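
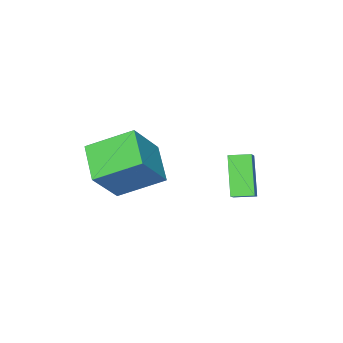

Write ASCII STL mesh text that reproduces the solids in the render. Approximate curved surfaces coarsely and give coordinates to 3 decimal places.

solid 
facet normal -0.408 -0.445 0.797
outer loop
vertex -0.557 1.469 2.26
vertex -1.151 2.19 2.359
vertex -1.479 0.823 1.428
endloop
endfacet
facet normal 0.633 -0.767 -0.106
outer loop
vertex -0.669 1.71 -0.159
vertex -0.557 1.469 2.26
vertex -1.479 0.823 1.428
endloop
endfacet
facet normal -0.408 -0.445 0.797
outer loop
vertex -1.479 0.823 1.428
vertex -1.151 2.19 2.359
vertex -2.074 1.545 1.527
endloop
endfacet
facet normal -0.659 -0.461 -0.594
outer loop
vertex -2.074 1.545 1.527
vertex -0.669 1.71 -0.159
vertex -1.479 0.823 1.428
endloop
endfacet
facet normal 0.659 0.461 0.594
outer loop
vertex -0.557 1.469 2.26
vertex -0.341 3.077 0.772
vertex -1.151 2.19 2.359
endloop
endfacet
facet normal 0.632 -0.768 -0.106
outer loop
vertex 0.254 2.355 0.673
vertex -0.557 1.469 2.26
vertex -0.669 1.71 -0.159
endloop
endfacet
facet normal 0.659 0.461 0.594
outer loop
vertex 0.254 2.355 0.673
vertex -0.341 3.077 0.772
vertex -0.557 1.469 2.26
endloop
endfacet
facet normal -0.632 0.768 0.106
outer loop
vertex -1.151 2.19 2.359
vertex -0.341 3.077 0.772
vertex -2.074 1.545 1.527
endloop
endfacet
facet normal -0.659 -0.461 -0.594
outer loop
vertex -1.263 2.431 -0.06
vertex -0.669 1.71 -0.159
vertex -2.074 1.545 1.527
endloop
endfacet
facet normal -0.633 0.767 0.105
outer loop
vertex -2.074 1.545 1.527
vertex -0.341 3.077 0.772
vertex -1.263 2.431 -0.06
endloop
endfacet
facet normal 0.408 0.445 -0.797
outer loop
vertex -1.263 2.431 -0.06
vertex 0.254 2.355 0.673
vertex -0.669 1.71 -0.159
endloop
endfacet
facet normal 0.408 0.445 -0.797
outer loop
vertex -0.341 3.077 0.772
vertex 0.254 2.355 0.673
vertex -1.263 2.431 -0.06
endloop
endfacet
facet normal -0.639 -0.021 -0.769
outer loop
vertex 0.873 -0.913 2.348
vertex 1.823 0.443 1.522
vertex 2.118 -2.388 1.355
endloop
endfacet
facet normal -0.513 -0.733 0.446
outer loop
vertex 3.497 -2.343 3.018
vertex 0.873 -0.913 2.348
vertex 2.118 -2.388 1.355
endloop
endfacet
facet normal -0.638 -0.021 -0.770
outer loop
vertex 2.118 -2.388 1.355
vertex 1.823 0.443 1.522
vertex 3.068 -1.032 0.53
endloop
endfacet
facet normal 0.573 -0.680 -0.457
outer loop
vertex 3.068 -1.032 0.53
vertex 3.497 -2.343 3.018
vertex 2.118 -2.388 1.355
endloop
endfacet
facet normal -0.573 0.680 0.457
outer loop
vertex 0.873 -0.913 2.348
vertex 3.202 0.488 3.185
vertex 1.823 0.443 1.522
endloop
endfacet
facet normal -0.513 -0.733 0.446
outer loop
vertex 2.252 -0.868 4.01
vertex 0.873 -0.913 2.348
vertex 3.497 -2.343 3.018
endloop
endfacet
facet normal -0.573 0.680 0.457
outer loop
vertex 2.252 -0.868 4.01
vertex 3.202 0.488 3.185
vertex 0.873 -0.913 2.348
endloop
endfacet
facet normal 0.514 0.733 -0.446
outer loop
vertex 1.823 0.443 1.522
vertex 3.202 0.488 3.185
vertex 3.068 -1.032 0.53
endloop
endfacet
facet normal 0.573 -0.680 -0.457
outer loop
vertex 4.447 -0.987 2.192
vertex 3.497 -2.343 3.018
vertex 3.068 -1.032 0.53
endloop
endfacet
facet normal 0.513 0.733 -0.446
outer loop
vertex 3.068 -1.032 0.53
vertex 3.202 0.488 3.185
vertex 4.447 -0.987 2.192
endloop
endfacet
facet normal 0.638 0.021 0.769
outer loop
vertex 4.447 -0.987 2.192
vertex 2.252 -0.868 4.01
vertex 3.497 -2.343 3.018
endloop
endfacet
facet normal 0.638 0.021 0.769
outer loop
vertex 3.202 0.488 3.185
vertex 2.252 -0.868 4.01
vertex 4.447 -0.987 2.192
endloop
endfacet

endsolid


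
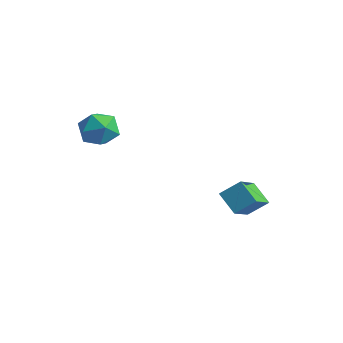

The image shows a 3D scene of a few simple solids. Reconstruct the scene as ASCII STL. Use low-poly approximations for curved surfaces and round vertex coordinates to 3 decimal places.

solid 
facet normal -0.801 0.046 0.597
outer loop
vertex 3.067 1.347 -0.842
vertex 2.529 2.612 -1.66
vertex 2.526 0.682 -1.516
endloop
endfacet
facet normal 0.336 -0.791 0.511
outer loop
vertex 3.471 0.628 -2.22
vertex 3.067 1.347 -0.842
vertex 2.526 0.682 -1.516
endloop
endfacet
facet normal -0.800 0.046 0.598
outer loop
vertex 2.526 0.682 -1.516
vertex 2.529 2.612 -1.66
vertex 1.988 1.947 -2.333
endloop
endfacet
facet normal -0.495 -0.610 -0.618
outer loop
vertex 1.988 1.947 -2.333
vertex 3.471 0.628 -2.22
vertex 2.526 0.682 -1.516
endloop
endfacet
facet normal 0.495 0.610 0.618
outer loop
vertex 3.067 1.347 -0.842
vertex 3.474 2.558 -2.364
vertex 2.529 2.612 -1.66
endloop
endfacet
facet normal 0.336 -0.791 0.511
outer loop
vertex 4.012 1.293 -1.547
vertex 3.067 1.347 -0.842
vertex 3.471 0.628 -2.22
endloop
endfacet
facet normal 0.496 0.610 0.618
outer loop
vertex 4.012 1.293 -1.547
vertex 3.474 2.558 -2.364
vertex 3.067 1.347 -0.842
endloop
endfacet
facet normal -0.336 0.791 -0.512
outer loop
vertex 2.529 2.612 -1.66
vertex 3.474 2.558 -2.364
vertex 1.988 1.947 -2.333
endloop
endfacet
facet normal -0.496 -0.610 -0.618
outer loop
vertex 2.933 1.893 -3.038
vertex 3.471 0.628 -2.22
vertex 1.988 1.947 -2.333
endloop
endfacet
facet normal -0.336 0.791 -0.511
outer loop
vertex 1.988 1.947 -2.333
vertex 3.474 2.558 -2.364
vertex 2.933 1.893 -3.038
endloop
endfacet
facet normal 0.800 -0.046 -0.598
outer loop
vertex 2.933 1.893 -3.038
vertex 4.012 1.293 -1.547
vertex 3.471 0.628 -2.22
endloop
endfacet
facet normal 0.800 -0.046 -0.598
outer loop
vertex 3.474 2.558 -2.364
vertex 4.012 1.293 -1.547
vertex 2.933 1.893 -3.038
endloop
endfacet
facet normal -0.706 -0.118 0.698
outer loop
vertex -0.883 -2.692 2.876
vertex -1.015 -3.564 2.595
vertex -0.393 -3.38 3.255
endloop
endfacet
facet normal -0.211 0.352 0.912
outer loop
vertex -0.883 -2.692 2.876
vertex -0.393 -3.38 3.255
vertex 0.021 -2.58 3.042
endloop
endfacet
facet normal -0.189 0.881 0.433
outer loop
vertex -0.883 -2.692 2.876
vertex 0.021 -2.58 3.042
vertex -0.346 -2.27 2.251
endloop
endfacet
facet normal -0.669 0.739 -0.076
outer loop
vertex -0.883 -2.692 2.876
vertex -0.346 -2.27 2.251
vertex -0.986 -2.878 1.975
endloop
endfacet
facet normal -0.989 0.121 0.088
outer loop
vertex -0.883 -2.692 2.876
vertex -0.986 -2.878 1.975
vertex -1.015 -3.564 2.595
endloop
endfacet
facet normal 0.421 0.023 0.907
outer loop
vertex 0.021 -2.58 3.042
vertex -0.393 -3.38 3.255
vertex 0.446 -3.382 2.865
endloop
endfacet
facet normal -0.378 -0.736 0.561
outer loop
vertex -0.393 -3.38 3.255
vertex -1.015 -3.564 2.595
vertex -0.194 -3.99 2.589
endloop
endfacet
facet normal -0.835 -0.349 -0.425
outer loop
vertex -1.015 -3.564 2.595
vertex -0.986 -2.878 1.975
vertex -0.561 -3.68 1.798
endloop
endfacet
facet normal -0.319 0.649 -0.690
outer loop
vertex -0.986 -2.878 1.975
vertex -0.346 -2.27 2.251
vertex -0.147 -2.88 1.585
endloop
endfacet
facet normal 0.457 0.879 0.132
outer loop
vertex -0.346 -2.27 2.251
vertex 0.021 -2.58 3.042
vertex 0.475 -2.696 2.245
endloop
endfacet
facet normal 0.669 -0.739 0.076
outer loop
vertex 0.343 -3.568 1.964
vertex 0.446 -3.382 2.865
vertex -0.194 -3.99 2.589
endloop
endfacet
facet normal 0.189 -0.881 -0.433
outer loop
vertex 0.343 -3.568 1.964
vertex -0.194 -3.99 2.589
vertex -0.561 -3.68 1.798
endloop
endfacet
facet normal 0.211 -0.352 -0.912
outer loop
vertex 0.343 -3.568 1.964
vertex -0.561 -3.68 1.798
vertex -0.147 -2.88 1.585
endloop
endfacet
facet normal 0.706 0.118 -0.698
outer loop
vertex 0.343 -3.568 1.964
vertex -0.147 -2.88 1.585
vertex 0.475 -2.696 2.245
endloop
endfacet
facet normal 0.989 -0.121 -0.088
outer loop
vertex 0.343 -3.568 1.964
vertex 0.475 -2.696 2.245
vertex 0.446 -3.382 2.865
endloop
endfacet
facet normal 0.319 -0.649 0.690
outer loop
vertex -0.194 -3.99 2.589
vertex 0.446 -3.382 2.865
vertex -0.393 -3.38 3.255
endloop
endfacet
facet normal -0.457 -0.879 -0.132
outer loop
vertex -0.561 -3.68 1.798
vertex -0.194 -3.99 2.589
vertex -1.015 -3.564 2.595
endloop
endfacet
facet normal -0.421 -0.023 -0.907
outer loop
vertex -0.147 -2.88 1.585
vertex -0.561 -3.68 1.798
vertex -0.986 -2.878 1.975
endloop
endfacet
facet normal 0.378 0.736 -0.561
outer loop
vertex 0.475 -2.696 2.245
vertex -0.147 -2.88 1.585
vertex -0.346 -2.27 2.251
endloop
endfacet
facet normal 0.835 0.349 0.425
outer loop
vertex 0.446 -3.382 2.865
vertex 0.475 -2.696 2.245
vertex 0.021 -2.58 3.042
endloop
endfacet

endsolid


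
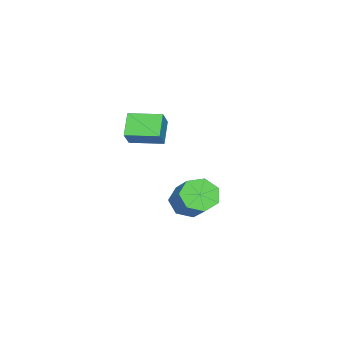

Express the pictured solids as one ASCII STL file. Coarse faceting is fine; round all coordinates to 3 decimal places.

solid 
facet normal -0.620 -0.513 -0.594
outer loop
vertex -0.564 -0.984 -3.355
vertex -1.044 -0.246 -3.491
vertex -0.348 -0.549 -3.956
endloop
endfacet
facet normal 0.733 -0.648 -0.206
outer loop
vertex -0.564 -0.984 -3.355
vertex -0.348 -0.549 -3.956
vertex 0.564 -0.051 -2.274
endloop
endfacet
facet normal 0.733 -0.648 -0.206
outer loop
vertex 0.564 -0.051 -2.274
vertex -0.348 -0.549 -3.956
vertex 0.78 0.384 -2.875
endloop
endfacet
facet normal 0.620 0.513 0.594
outer loop
vertex 0.564 -0.051 -2.274
vertex 0.78 0.384 -2.875
vertex 0.084 0.686 -2.409
endloop
endfacet
facet normal -0.620 -0.513 -0.594
outer loop
vertex -0.348 -0.549 -3.956
vertex -1.044 -0.246 -3.491
vertex -0.656 0.113 -4.206
endloop
endfacet
facet normal 0.676 0.036 -0.736
outer loop
vertex -0.348 -0.549 -3.956
vertex -0.656 0.113 -4.206
vertex 0.78 0.384 -2.875
endloop
endfacet
facet normal 0.676 0.036 -0.736
outer loop
vertex 0.78 0.384 -2.875
vertex -0.656 0.113 -4.206
vertex 0.472 1.046 -3.125
endloop
endfacet
facet normal 0.620 0.513 0.594
outer loop
vertex 0.78 0.384 -2.875
vertex 0.472 1.046 -3.125
vertex 0.084 0.686 -2.409
endloop
endfacet
facet normal -0.620 -0.513 -0.594
outer loop
vertex -0.656 0.113 -4.206
vertex -1.044 -0.246 -3.491
vertex -1.256 0.505 -3.918
endloop
endfacet
facet normal 0.110 0.693 -0.713
outer loop
vertex -0.656 0.113 -4.206
vertex -1.256 0.505 -3.918
vertex 0.472 1.046 -3.125
endloop
endfacet
facet normal 0.110 0.693 -0.713
outer loop
vertex 0.472 1.046 -3.125
vertex -1.256 0.505 -3.918
vertex -0.128 1.438 -2.837
endloop
endfacet
facet normal 0.620 0.513 0.594
outer loop
vertex 0.472 1.046 -3.125
vertex -0.128 1.438 -2.837
vertex 0.084 0.686 -2.409
endloop
endfacet
facet normal -0.620 -0.513 -0.594
outer loop
vertex -1.256 0.505 -3.918
vertex -1.044 -0.246 -3.491
vertex -1.697 0.331 -3.308
endloop
endfacet
facet normal -0.539 0.829 -0.153
outer loop
vertex -1.256 0.505 -3.918
vertex -1.697 0.331 -3.308
vertex -0.128 1.438 -2.837
endloop
endfacet
facet normal -0.539 0.829 -0.152
outer loop
vertex -0.128 1.438 -2.837
vertex -1.697 0.331 -3.308
vertex -0.568 1.264 -2.227
endloop
endfacet
facet normal 0.620 0.513 0.594
outer loop
vertex -0.128 1.438 -2.837
vertex -0.568 1.264 -2.227
vertex 0.084 0.686 -2.409
endloop
endfacet
facet normal -0.620 -0.513 -0.594
outer loop
vertex -1.697 0.331 -3.308
vertex -1.044 -0.246 -3.491
vertex -1.646 -0.278 -2.835
endloop
endfacet
facet normal -0.782 0.340 0.523
outer loop
vertex -1.697 0.331 -3.308
vertex -1.646 -0.278 -2.835
vertex -0.568 1.264 -2.227
endloop
endfacet
facet normal -0.782 0.340 0.523
outer loop
vertex -0.568 1.264 -2.227
vertex -1.646 -0.278 -2.835
vertex -0.517 0.655 -1.754
endloop
endfacet
facet normal 0.620 0.513 0.593
outer loop
vertex -0.568 1.264 -2.227
vertex -0.517 0.655 -1.754
vertex 0.084 0.686 -2.409
endloop
endfacet
facet normal -0.620 -0.513 -0.594
outer loop
vertex -1.646 -0.278 -2.835
vertex -1.044 -0.246 -3.491
vertex -1.142 -0.863 -2.856
endloop
endfacet
facet normal -0.436 -0.404 0.804
outer loop
vertex -1.646 -0.278 -2.835
vertex -1.142 -0.863 -2.856
vertex -0.517 0.655 -1.754
endloop
endfacet
facet normal -0.436 -0.404 0.804
outer loop
vertex -0.517 0.655 -1.754
vertex -1.142 -0.863 -2.856
vertex -0.014 0.07 -1.775
endloop
endfacet
facet normal 0.621 0.512 0.594
outer loop
vertex -0.517 0.655 -1.754
vertex -0.014 0.07 -1.775
vertex 0.084 0.686 -2.409
endloop
endfacet
facet normal -0.620 -0.513 -0.594
outer loop
vertex -1.142 -0.863 -2.856
vertex -1.044 -0.246 -3.491
vertex -0.564 -0.984 -3.355
endloop
endfacet
facet normal 0.238 -0.844 0.480
outer loop
vertex -1.142 -0.863 -2.856
vertex -0.564 -0.984 -3.355
vertex -0.014 0.07 -1.775
endloop
endfacet
facet normal 0.238 -0.844 0.480
outer loop
vertex -0.014 0.07 -1.775
vertex -0.564 -0.984 -3.355
vertex 0.564 -0.051 -2.274
endloop
endfacet
facet normal 0.620 0.513 0.594
outer loop
vertex -0.014 0.07 -1.775
vertex 0.564 -0.051 -2.274
vertex 0.084 0.686 -2.409
endloop
endfacet
facet normal -0.696 -0.094 -0.712
outer loop
vertex 1.055 -1.871 1.811
vertex 0.788 -0.447 1.884
vertex 1.895 -1.669 0.963
endloop
endfacet
facet normal 0.184 -0.982 -0.051
outer loop
vertex 2.612 -1.573 1.696
vertex 1.055 -1.871 1.811
vertex 1.895 -1.669 0.963
endloop
endfacet
facet normal -0.696 -0.094 -0.712
outer loop
vertex 1.895 -1.669 0.963
vertex 0.788 -0.447 1.884
vertex 1.628 -0.246 1.036
endloop
endfacet
facet normal 0.694 0.166 -0.701
outer loop
vertex 1.628 -0.246 1.036
vertex 2.612 -1.573 1.696
vertex 1.895 -1.669 0.963
endloop
endfacet
facet normal -0.694 -0.166 0.701
outer loop
vertex 1.055 -1.871 1.811
vertex 1.505 -0.351 2.617
vertex 0.788 -0.447 1.884
endloop
endfacet
facet normal 0.184 -0.982 -0.050
outer loop
vertex 1.772 -1.774 2.544
vertex 1.055 -1.871 1.811
vertex 2.612 -1.573 1.696
endloop
endfacet
facet normal -0.694 -0.166 0.701
outer loop
vertex 1.772 -1.774 2.544
vertex 1.505 -0.351 2.617
vertex 1.055 -1.871 1.811
endloop
endfacet
facet normal -0.183 0.982 0.051
outer loop
vertex 0.788 -0.447 1.884
vertex 1.505 -0.351 2.617
vertex 1.628 -0.246 1.036
endloop
endfacet
facet normal 0.694 0.166 -0.701
outer loop
vertex 2.345 -0.149 1.769
vertex 2.612 -1.573 1.696
vertex 1.628 -0.246 1.036
endloop
endfacet
facet normal -0.185 0.981 0.051
outer loop
vertex 1.628 -0.246 1.036
vertex 1.505 -0.351 2.617
vertex 2.345 -0.149 1.769
endloop
endfacet
facet normal 0.696 0.094 0.712
outer loop
vertex 2.345 -0.149 1.769
vertex 1.772 -1.774 2.544
vertex 2.612 -1.573 1.696
endloop
endfacet
facet normal 0.696 0.094 0.712
outer loop
vertex 1.505 -0.351 2.617
vertex 1.772 -1.774 2.544
vertex 2.345 -0.149 1.769
endloop
endfacet

endsolid


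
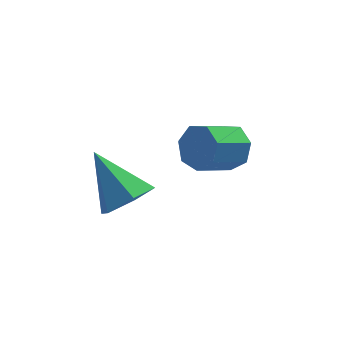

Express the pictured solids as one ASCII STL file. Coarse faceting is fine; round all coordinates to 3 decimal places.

solid 
facet normal 0.790 0.350 -0.503
outer loop
vertex 3.426 -1.214 0.305
vertex 2.864 -0.746 -0.253
vertex 3.246 -0.472 0.538
endloop
endfacet
facet normal 0.570 -0.117 0.813
outer loop
vertex 3.426 -1.214 0.305
vertex 3.246 -0.472 0.538
vertex 2.099 -1.802 1.15
endloop
endfacet
facet normal 0.570 -0.117 0.813
outer loop
vertex 2.099 -1.802 1.15
vertex 3.246 -0.472 0.538
vertex 1.919 -1.06 1.383
endloop
endfacet
facet normal -0.790 -0.350 0.504
outer loop
vertex 2.099 -1.802 1.15
vertex 1.919 -1.06 1.383
vertex 1.536 -1.334 0.593
endloop
endfacet
facet normal 0.790 0.350 -0.503
outer loop
vertex 3.246 -0.472 0.538
vertex 2.864 -0.746 -0.253
vertex 2.778 0.064 0.176
endloop
endfacet
facet normal 0.179 0.653 0.736
outer loop
vertex 3.246 -0.472 0.538
vertex 2.778 0.064 0.176
vertex 1.919 -1.06 1.383
endloop
endfacet
facet normal 0.178 0.654 0.735
outer loop
vertex 1.919 -1.06 1.383
vertex 2.778 0.064 0.176
vertex 1.45 -0.525 1.021
endloop
endfacet
facet normal -0.789 -0.351 0.504
outer loop
vertex 1.919 -1.06 1.383
vertex 1.45 -0.525 1.021
vertex 1.536 -1.334 0.593
endloop
endfacet
facet normal 0.790 0.351 -0.504
outer loop
vertex 2.778 0.064 0.176
vertex 2.864 -0.746 -0.253
vertex 2.374 -0.01 -0.509
endloop
endfacet
facet normal -0.347 0.932 0.104
outer loop
vertex 2.778 0.064 0.176
vertex 2.374 -0.01 -0.509
vertex 1.45 -0.525 1.021
endloop
endfacet
facet normal -0.348 0.932 0.104
outer loop
vertex 1.45 -0.525 1.021
vertex 2.374 -0.01 -0.509
vertex 1.047 -0.599 0.336
endloop
endfacet
facet normal -0.790 -0.350 0.503
outer loop
vertex 1.45 -0.525 1.021
vertex 1.047 -0.599 0.336
vertex 1.536 -1.334 0.593
endloop
endfacet
facet normal 0.790 0.351 -0.504
outer loop
vertex 2.374 -0.01 -0.509
vertex 2.864 -0.746 -0.253
vertex 2.339 -0.638 -1.001
endloop
endfacet
facet normal -0.612 0.509 -0.606
outer loop
vertex 2.374 -0.01 -0.509
vertex 2.339 -0.638 -1.001
vertex 1.047 -0.599 0.336
endloop
endfacet
facet normal -0.611 0.509 -0.606
outer loop
vertex 1.047 -0.599 0.336
vertex 2.339 -0.638 -1.001
vertex 1.012 -1.226 -0.156
endloop
endfacet
facet normal -0.790 -0.350 0.503
outer loop
vertex 1.047 -0.599 0.336
vertex 1.012 -1.226 -0.156
vertex 1.536 -1.334 0.593
endloop
endfacet
facet normal 0.790 0.350 -0.504
outer loop
vertex 2.339 -0.638 -1.001
vertex 2.864 -0.746 -0.253
vertex 2.699 -1.347 -0.929
endloop
endfacet
facet normal -0.415 -0.298 -0.859
outer loop
vertex 2.339 -0.638 -1.001
vertex 2.699 -1.347 -0.929
vertex 1.012 -1.226 -0.156
endloop
endfacet
facet normal -0.415 -0.298 -0.859
outer loop
vertex 1.012 -1.226 -0.156
vertex 2.699 -1.347 -0.929
vertex 1.372 -1.935 -0.084
endloop
endfacet
facet normal -0.790 -0.350 0.502
outer loop
vertex 1.012 -1.226 -0.156
vertex 1.372 -1.935 -0.084
vertex 1.536 -1.334 0.593
endloop
endfacet
facet normal 0.790 0.350 -0.504
outer loop
vertex 2.699 -1.347 -0.929
vertex 2.864 -0.746 -0.253
vertex 3.183 -1.603 -0.348
endloop
endfacet
facet normal 0.093 -0.880 -0.466
outer loop
vertex 2.699 -1.347 -0.929
vertex 3.183 -1.603 -0.348
vertex 1.372 -1.935 -0.084
endloop
endfacet
facet normal 0.093 -0.880 -0.467
outer loop
vertex 1.372 -1.935 -0.084
vertex 3.183 -1.603 -0.348
vertex 1.856 -2.192 0.497
endloop
endfacet
facet normal -0.790 -0.351 0.503
outer loop
vertex 1.372 -1.935 -0.084
vertex 1.856 -2.192 0.497
vertex 1.536 -1.334 0.593
endloop
endfacet
facet normal 0.790 0.350 -0.503
outer loop
vertex 3.183 -1.603 -0.348
vertex 2.864 -0.746 -0.253
vertex 3.426 -1.214 0.305
endloop
endfacet
facet normal 0.532 -0.800 0.278
outer loop
vertex 3.183 -1.603 -0.348
vertex 3.426 -1.214 0.305
vertex 1.856 -2.192 0.497
endloop
endfacet
facet normal 0.532 -0.799 0.279
outer loop
vertex 1.856 -2.192 0.497
vertex 3.426 -1.214 0.305
vertex 2.099 -1.802 1.15
endloop
endfacet
facet normal -0.790 -0.351 0.503
outer loop
vertex 1.856 -2.192 0.497
vertex 2.099 -1.802 1.15
vertex 1.536 -1.334 0.593
endloop
endfacet
facet normal 0.380 -0.651 -0.657
outer loop
vertex -0.376 -3.411 0.843
vertex -1.256 -3.349 0.273
vertex -0.459 -2.692 0.083
endloop
endfacet
facet normal 0.704 0.553 0.446
outer loop
vertex -0.376 -3.411 0.843
vertex -0.459 -2.692 0.083
vertex -2.084 -1.931 1.707
endloop
endfacet
facet normal 0.379 -0.651 -0.658
outer loop
vertex -0.459 -2.692 0.083
vertex -1.256 -3.349 0.273
vertex -1.339 -2.629 -0.487
endloop
endfacet
facet normal 0.216 0.949 -0.229
outer loop
vertex -0.459 -2.692 0.083
vertex -1.339 -2.629 -0.487
vertex -2.084 -1.931 1.707
endloop
endfacet
facet normal 0.380 -0.650 -0.658
outer loop
vertex -1.339 -2.629 -0.487
vertex -1.256 -3.349 0.273
vertex -2.135 -3.286 -0.297
endloop
endfacet
facet normal -0.635 0.647 -0.422
outer loop
vertex -1.339 -2.629 -0.487
vertex -2.135 -3.286 -0.297
vertex -2.084 -1.931 1.707
endloop
endfacet
facet normal 0.380 -0.650 -0.658
outer loop
vertex -2.135 -3.286 -0.297
vertex -1.256 -3.349 0.273
vertex -2.052 -4.006 0.463
endloop
endfacet
facet normal -0.997 -0.051 0.060
outer loop
vertex -2.135 -3.286 -0.297
vertex -2.052 -4.006 0.463
vertex -2.084 -1.931 1.707
endloop
endfacet
facet normal 0.380 -0.650 -0.658
outer loop
vertex -2.052 -4.006 0.463
vertex -1.256 -3.349 0.273
vertex -1.173 -4.069 1.033
endloop
endfacet
facet normal -0.509 -0.448 0.735
outer loop
vertex -2.052 -4.006 0.463
vertex -1.173 -4.069 1.033
vertex -2.084 -1.931 1.707
endloop
endfacet
facet normal 0.380 -0.650 -0.658
outer loop
vertex -1.173 -4.069 1.033
vertex -1.256 -3.349 0.273
vertex -0.376 -3.411 0.843
endloop
endfacet
facet normal 0.342 -0.147 0.928
outer loop
vertex -1.173 -4.069 1.033
vertex -0.376 -3.411 0.843
vertex -2.084 -1.931 1.707
endloop
endfacet

endsolid


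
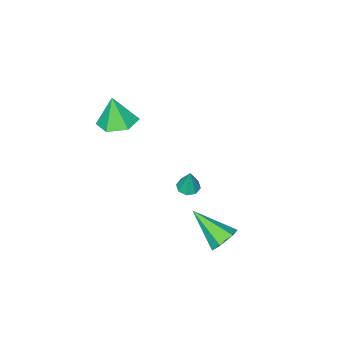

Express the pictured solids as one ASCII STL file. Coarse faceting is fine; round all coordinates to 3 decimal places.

solid 
facet normal -0.168 0.815 -0.555
outer loop
vertex 0.178 2.278 -3.273
vertex -0.477 2.357 -2.959
vertex 0.11 2.677 -2.666
endloop
endfacet
facet normal 0.986 -0.065 0.153
outer loop
vertex 0.178 2.278 -3.273
vertex 0.11 2.677 -2.666
vertex -0.143 0.743 -1.861
endloop
endfacet
facet normal -0.168 0.815 -0.554
outer loop
vertex 0.11 2.677 -2.666
vertex -0.477 2.357 -2.959
vertex -0.544 2.756 -2.352
endloop
endfacet
facet normal 0.442 0.295 0.847
outer loop
vertex 0.11 2.677 -2.666
vertex -0.544 2.756 -2.352
vertex -0.143 0.743 -1.861
endloop
endfacet
facet normal -0.168 0.815 -0.554
outer loop
vertex -0.544 2.756 -2.352
vertex -0.477 2.357 -2.959
vertex -1.131 2.436 -2.645
endloop
endfacet
facet normal -0.492 0.112 0.863
outer loop
vertex -0.544 2.756 -2.352
vertex -1.131 2.436 -2.645
vertex -0.143 0.743 -1.861
endloop
endfacet
facet normal -0.168 0.814 -0.555
outer loop
vertex -1.131 2.436 -2.645
vertex -0.477 2.357 -2.959
vertex -1.063 2.036 -3.252
endloop
endfacet
facet normal -0.884 -0.430 0.185
outer loop
vertex -1.131 2.436 -2.645
vertex -1.063 2.036 -3.252
vertex -0.143 0.743 -1.861
endloop
endfacet
facet normal -0.168 0.814 -0.555
outer loop
vertex -1.063 2.036 -3.252
vertex -0.477 2.357 -2.959
vertex -0.409 1.957 -3.566
endloop
endfacet
facet normal -0.340 -0.790 -0.510
outer loop
vertex -1.063 2.036 -3.252
vertex -0.409 1.957 -3.566
vertex -0.143 0.743 -1.861
endloop
endfacet
facet normal -0.168 0.814 -0.555
outer loop
vertex -0.409 1.957 -3.566
vertex -0.477 2.357 -2.959
vertex 0.178 2.278 -3.273
endloop
endfacet
facet normal 0.595 -0.608 -0.526
outer loop
vertex -0.409 1.957 -3.566
vertex 0.178 2.278 -3.273
vertex -0.143 0.743 -1.861
endloop
endfacet
facet normal -0.126 -0.225 -0.966
outer loop
vertex -1.358 -1.432 -2.922
vertex -1.892 -1.366 -2.868
vertex -1.478 -1.043 -2.997
endloop
endfacet
facet normal 0.931 0.321 0.175
outer loop
vertex -1.358 -1.432 -2.922
vertex -1.478 -1.043 -2.997
vertex -1.728 -1.074 -1.612
endloop
endfacet
facet normal -0.127 -0.224 -0.966
outer loop
vertex -1.478 -1.043 -2.997
vertex -1.892 -1.366 -2.868
vertex -1.839 -0.843 -2.996
endloop
endfacet
facet normal 0.482 0.870 0.106
outer loop
vertex -1.478 -1.043 -2.997
vertex -1.839 -0.843 -2.996
vertex -1.728 -1.074 -1.612
endloop
endfacet
facet normal -0.127 -0.224 -0.966
outer loop
vertex -1.839 -0.843 -2.996
vertex -1.892 -1.366 -2.868
vertex -2.232 -0.949 -2.92
endloop
endfacet
facet normal -0.224 0.958 0.178
outer loop
vertex -1.839 -0.843 -2.996
vertex -2.232 -0.949 -2.92
vertex -1.728 -1.074 -1.612
endloop
endfacet
facet normal -0.126 -0.223 -0.967
outer loop
vertex -2.232 -0.949 -2.92
vertex -1.892 -1.366 -2.868
vertex -2.425 -1.299 -2.814
endloop
endfacet
facet normal -0.772 0.531 0.348
outer loop
vertex -2.232 -0.949 -2.92
vertex -2.425 -1.299 -2.814
vertex -1.728 -1.074 -1.612
endloop
endfacet
facet normal -0.126 -0.222 -0.967
outer loop
vertex -2.425 -1.299 -2.814
vertex -1.892 -1.366 -2.868
vertex -2.306 -1.688 -2.74
endloop
endfacet
facet normal -0.841 -0.159 0.517
outer loop
vertex -2.425 -1.299 -2.814
vertex -2.306 -1.688 -2.74
vertex -1.728 -1.074 -1.612
endloop
endfacet
facet normal -0.124 -0.225 -0.967
outer loop
vertex -2.306 -1.688 -2.74
vertex -1.892 -1.366 -2.868
vertex -1.944 -1.888 -2.74
endloop
endfacet
facet normal -0.392 -0.709 0.587
outer loop
vertex -2.306 -1.688 -2.74
vertex -1.944 -1.888 -2.74
vertex -1.728 -1.074 -1.612
endloop
endfacet
facet normal -0.127 -0.224 -0.966
outer loop
vertex -1.944 -1.888 -2.74
vertex -1.892 -1.366 -2.868
vertex -1.552 -1.782 -2.816
endloop
endfacet
facet normal 0.315 -0.797 0.515
outer loop
vertex -1.944 -1.888 -2.74
vertex -1.552 -1.782 -2.816
vertex -1.728 -1.074 -1.612
endloop
endfacet
facet normal -0.125 -0.223 -0.967
outer loop
vertex -1.552 -1.782 -2.816
vertex -1.892 -1.366 -2.868
vertex -1.358 -1.432 -2.922
endloop
endfacet
facet normal 0.861 -0.373 0.345
outer loop
vertex -1.552 -1.782 -2.816
vertex -1.358 -1.432 -2.922
vertex -1.728 -1.074 -1.612
endloop
endfacet
facet normal -0.026 0.202 -0.979
outer loop
vertex 1.187 -3.152 1.709
vertex 0.291 -3.433 1.675
vertex 0.496 -2.533 1.855
endloop
endfacet
facet normal 0.604 0.535 0.591
outer loop
vertex 1.187 -3.152 1.709
vertex 0.496 -2.533 1.855
vertex 0.329 -3.727 3.105
endloop
endfacet
facet normal -0.027 0.202 -0.979
outer loop
vertex 0.496 -2.533 1.855
vertex 0.291 -3.433 1.675
vertex -0.401 -2.813 1.822
endloop
endfacet
facet normal -0.248 0.717 0.652
outer loop
vertex 0.496 -2.533 1.855
vertex -0.401 -2.813 1.822
vertex 0.329 -3.727 3.105
endloop
endfacet
facet normal -0.026 0.203 -0.979
outer loop
vertex -0.401 -2.813 1.822
vertex 0.291 -3.433 1.675
vertex -0.606 -3.713 1.641
endloop
endfacet
facet normal -0.839 0.083 0.537
outer loop
vertex -0.401 -2.813 1.822
vertex -0.606 -3.713 1.641
vertex 0.329 -3.727 3.105
endloop
endfacet
facet normal -0.026 0.202 -0.979
outer loop
vertex -0.606 -3.713 1.641
vertex 0.291 -3.433 1.675
vertex 0.086 -4.332 1.495
endloop
endfacet
facet normal -0.578 -0.731 0.362
outer loop
vertex -0.606 -3.713 1.641
vertex 0.086 -4.332 1.495
vertex 0.329 -3.727 3.105
endloop
endfacet
facet normal -0.026 0.202 -0.979
outer loop
vertex 0.086 -4.332 1.495
vertex 0.291 -3.433 1.675
vertex 0.983 -4.052 1.529
endloop
endfacet
facet normal 0.274 -0.913 0.302
outer loop
vertex 0.086 -4.332 1.495
vertex 0.983 -4.052 1.529
vertex 0.329 -3.727 3.105
endloop
endfacet
facet normal -0.026 0.202 -0.979
outer loop
vertex 0.983 -4.052 1.529
vertex 0.291 -3.433 1.675
vertex 1.187 -3.152 1.709
endloop
endfacet
facet normal 0.865 -0.279 0.417
outer loop
vertex 0.983 -4.052 1.529
vertex 1.187 -3.152 1.709
vertex 0.329 -3.727 3.105
endloop
endfacet

endsolid


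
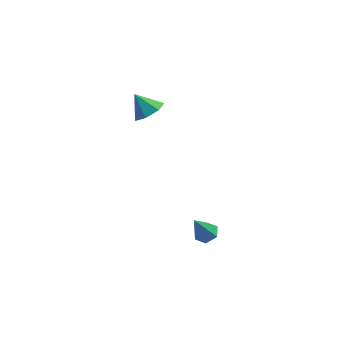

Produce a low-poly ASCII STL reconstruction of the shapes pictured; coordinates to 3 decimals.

solid 
facet normal 0.335 0.300 -0.893
outer loop
vertex 2.384 0.464 -3.775
vertex 1.951 0.227 -4.017
vertex 1.921 0.751 -3.852
endloop
endfacet
facet normal 0.292 0.657 0.695
outer loop
vertex 2.384 0.464 -3.775
vertex 1.921 0.751 -3.852
vertex 1.489 -0.187 -2.783
endloop
endfacet
facet normal 0.333 0.300 -0.894
outer loop
vertex 1.921 0.751 -3.852
vertex 1.951 0.227 -4.017
vertex 1.488 0.514 -4.093
endloop
endfacet
facet normal -0.598 0.707 0.379
outer loop
vertex 1.921 0.751 -3.852
vertex 1.488 0.514 -4.093
vertex 1.489 -0.187 -2.783
endloop
endfacet
facet normal 0.333 0.300 -0.894
outer loop
vertex 1.488 0.514 -4.093
vertex 1.951 0.227 -4.017
vertex 1.517 -0.01 -4.258
endloop
endfacet
facet normal -0.999 -0.048 -0.025
outer loop
vertex 1.488 0.514 -4.093
vertex 1.517 -0.01 -4.258
vertex 1.489 -0.187 -2.783
endloop
endfacet
facet normal 0.334 0.298 -0.894
outer loop
vertex 1.517 -0.01 -4.258
vertex 1.951 0.227 -4.017
vertex 1.98 -0.297 -4.181
endloop
endfacet
facet normal -0.510 -0.853 -0.112
outer loop
vertex 1.517 -0.01 -4.258
vertex 1.98 -0.297 -4.181
vertex 1.489 -0.187 -2.783
endloop
endfacet
facet normal 0.334 0.298 -0.894
outer loop
vertex 1.98 -0.297 -4.181
vertex 1.951 0.227 -4.017
vertex 2.414 -0.06 -3.94
endloop
endfacet
facet normal 0.379 -0.902 0.204
outer loop
vertex 1.98 -0.297 -4.181
vertex 2.414 -0.06 -3.94
vertex 1.489 -0.187 -2.783
endloop
endfacet
facet normal 0.335 0.300 -0.893
outer loop
vertex 2.414 -0.06 -3.94
vertex 1.951 0.227 -4.017
vertex 2.384 0.464 -3.775
endloop
endfacet
facet normal 0.780 -0.147 0.608
outer loop
vertex 2.414 -0.06 -3.94
vertex 2.384 0.464 -3.775
vertex 1.489 -0.187 -2.783
endloop
endfacet
facet normal 0.581 -0.265 -0.770
outer loop
vertex -0.03 2.671 2.109
vertex -0.625 2.421 1.746
vertex -0.33 3.099 1.735
endloop
endfacet
facet normal 0.251 0.731 0.635
outer loop
vertex -0.03 2.671 2.109
vertex -0.33 3.099 1.735
vertex -1.235 2.699 2.554
endloop
endfacet
facet normal 0.581 -0.265 -0.769
outer loop
vertex -0.33 3.099 1.735
vertex -0.625 2.421 1.746
vertex -0.851 3.016 1.37
endloop
endfacet
facet normal -0.268 0.949 0.167
outer loop
vertex -0.33 3.099 1.735
vertex -0.851 3.016 1.37
vertex -1.235 2.699 2.554
endloop
endfacet
facet normal 0.580 -0.266 -0.770
outer loop
vertex -0.851 3.016 1.37
vertex -0.625 2.421 1.746
vertex -1.203 2.485 1.288
endloop
endfacet
facet normal -0.820 0.561 -0.116
outer loop
vertex -0.851 3.016 1.37
vertex -1.203 2.485 1.288
vertex -1.235 2.699 2.554
endloop
endfacet
facet normal 0.581 -0.265 -0.770
outer loop
vertex -1.203 2.485 1.288
vertex -0.625 2.421 1.746
vertex -1.119 1.905 1.551
endloop
endfacet
facet normal -0.990 -0.144 -0.001
outer loop
vertex -1.203 2.485 1.288
vertex -1.119 1.905 1.551
vertex -1.235 2.699 2.554
endloop
endfacet
facet normal 0.581 -0.266 -0.769
outer loop
vertex -1.119 1.905 1.551
vertex -0.625 2.421 1.746
vertex -0.664 1.714 1.961
endloop
endfacet
facet normal -0.648 -0.632 0.425
outer loop
vertex -1.119 1.905 1.551
vertex -0.664 1.714 1.961
vertex -1.235 2.699 2.554
endloop
endfacet
facet normal 0.580 -0.266 -0.770
outer loop
vertex -0.664 1.714 1.961
vertex -0.625 2.421 1.746
vertex -0.179 2.054 2.209
endloop
endfacet
facet normal -0.053 -0.538 0.842
outer loop
vertex -0.664 1.714 1.961
vertex -0.179 2.054 2.209
vertex -1.235 2.699 2.554
endloop
endfacet
facet normal 0.581 -0.265 -0.770
outer loop
vertex -0.179 2.054 2.209
vertex -0.625 2.421 1.746
vertex -0.03 2.671 2.109
endloop
endfacet
facet normal 0.347 0.068 0.935
outer loop
vertex -0.179 2.054 2.209
vertex -0.03 2.671 2.109
vertex -1.235 2.699 2.554
endloop
endfacet

endsolid


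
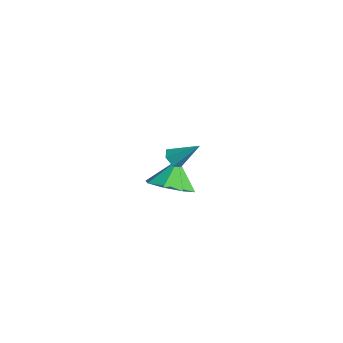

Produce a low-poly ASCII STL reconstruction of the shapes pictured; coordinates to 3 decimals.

solid 
facet normal 0.359 -0.451 -0.817
outer loop
vertex -0.622 -2.987 -2.444
vertex -1.257 -2.348 -3.076
vertex -0.237 -2.273 -2.669
endloop
endfacet
facet normal 0.450 0.039 0.892
outer loop
vertex -0.622 -2.987 -2.444
vertex -0.237 -2.273 -2.669
vertex -1.763 -1.712 -1.924
endloop
endfacet
facet normal 0.359 -0.452 -0.817
outer loop
vertex -0.237 -2.273 -2.669
vertex -1.257 -2.348 -3.076
vertex -0.45 -1.603 -3.133
endloop
endfacet
facet normal 0.519 0.592 0.617
outer loop
vertex -0.237 -2.273 -2.669
vertex -0.45 -1.603 -3.133
vertex -1.763 -1.712 -1.924
endloop
endfacet
facet normal 0.359 -0.451 -0.817
outer loop
vertex -0.45 -1.603 -3.133
vertex -1.257 -2.348 -3.076
vertex -1.135 -1.369 -3.563
endloop
endfacet
facet normal 0.161 0.952 0.261
outer loop
vertex -0.45 -1.603 -3.133
vertex -1.135 -1.369 -3.563
vertex -1.763 -1.712 -1.924
endloop
endfacet
facet normal 0.360 -0.451 -0.817
outer loop
vertex -1.135 -1.369 -3.563
vertex -1.257 -2.348 -3.076
vertex -1.891 -1.709 -3.708
endloop
endfacet
facet normal -0.415 0.909 0.031
outer loop
vertex -1.135 -1.369 -3.563
vertex -1.891 -1.709 -3.708
vertex -1.763 -1.712 -1.924
endloop
endfacet
facet normal 0.359 -0.451 -0.817
outer loop
vertex -1.891 -1.709 -3.708
vertex -1.257 -2.348 -3.076
vertex -2.276 -2.423 -3.483
endloop
endfacet
facet normal -0.870 0.489 0.063
outer loop
vertex -1.891 -1.709 -3.708
vertex -2.276 -2.423 -3.483
vertex -1.763 -1.712 -1.924
endloop
endfacet
facet normal 0.359 -0.452 -0.817
outer loop
vertex -2.276 -2.423 -3.483
vertex -1.257 -2.348 -3.076
vertex -2.064 -3.093 -3.019
endloop
endfacet
facet normal -0.939 -0.063 0.338
outer loop
vertex -2.276 -2.423 -3.483
vertex -2.064 -3.093 -3.019
vertex -1.763 -1.712 -1.924
endloop
endfacet
facet normal 0.359 -0.451 -0.817
outer loop
vertex -2.064 -3.093 -3.019
vertex -1.257 -2.348 -3.076
vertex -1.379 -3.327 -2.589
endloop
endfacet
facet normal -0.581 -0.424 0.695
outer loop
vertex -2.064 -3.093 -3.019
vertex -1.379 -3.327 -2.589
vertex -1.763 -1.712 -1.924
endloop
endfacet
facet normal 0.359 -0.451 -0.817
outer loop
vertex -1.379 -3.327 -2.589
vertex -1.257 -2.348 -3.076
vertex -0.622 -2.987 -2.444
endloop
endfacet
facet normal -0.006 -0.382 0.924
outer loop
vertex -1.379 -3.327 -2.589
vertex -0.622 -2.987 -2.444
vertex -1.763 -1.712 -1.924
endloop
endfacet
facet normal -0.466 -0.590 -0.659
outer loop
vertex 3.054 -4.4 2.048
vertex 2.625 -4.158 2.135
vertex 2.933 -3.999 1.775
endloop
endfacet
facet normal 0.953 0.089 -0.291
outer loop
vertex 3.054 -4.4 2.048
vertex 2.933 -3.999 1.775
vertex 3.255 -3.362 3.025
endloop
endfacet
facet normal -0.466 -0.590 -0.659
outer loop
vertex 2.933 -3.999 1.775
vertex 2.625 -4.158 2.135
vertex 2.504 -3.757 1.862
endloop
endfacet
facet normal 0.348 0.796 -0.495
outer loop
vertex 2.933 -3.999 1.775
vertex 2.504 -3.757 1.862
vertex 3.255 -3.362 3.025
endloop
endfacet
facet normal -0.466 -0.590 -0.659
outer loop
vertex 2.504 -3.757 1.862
vertex 2.625 -4.158 2.135
vertex 2.196 -3.916 2.222
endloop
endfacet
facet normal -0.462 0.887 -0.003
outer loop
vertex 2.504 -3.757 1.862
vertex 2.196 -3.916 2.222
vertex 3.255 -3.362 3.025
endloop
endfacet
facet normal -0.466 -0.590 -0.659
outer loop
vertex 2.196 -3.916 2.222
vertex 2.625 -4.158 2.135
vertex 2.317 -4.317 2.495
endloop
endfacet
facet normal -0.668 0.271 0.694
outer loop
vertex 2.196 -3.916 2.222
vertex 2.317 -4.317 2.495
vertex 3.255 -3.362 3.025
endloop
endfacet
facet normal -0.466 -0.590 -0.659
outer loop
vertex 2.317 -4.317 2.495
vertex 2.625 -4.158 2.135
vertex 2.746 -4.559 2.408
endloop
endfacet
facet normal -0.064 -0.436 0.898
outer loop
vertex 2.317 -4.317 2.495
vertex 2.746 -4.559 2.408
vertex 3.255 -3.362 3.025
endloop
endfacet
facet normal -0.466 -0.590 -0.659
outer loop
vertex 2.746 -4.559 2.408
vertex 2.625 -4.158 2.135
vertex 3.054 -4.4 2.048
endloop
endfacet
facet normal 0.747 -0.527 0.406
outer loop
vertex 2.746 -4.559 2.408
vertex 3.054 -4.4 2.048
vertex 3.255 -3.362 3.025
endloop
endfacet

endsolid


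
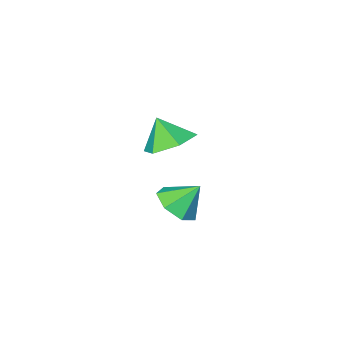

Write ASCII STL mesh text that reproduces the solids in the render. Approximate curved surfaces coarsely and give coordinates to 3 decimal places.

solid 
facet normal 0.550 -0.339 -0.763
outer loop
vertex 2.788 2.849 -0.268
vertex 2.225 3.2 -0.83
vertex 2.934 3.559 -0.478
endloop
endfacet
facet normal 0.372 0.192 0.908
outer loop
vertex 2.788 2.849 -0.268
vertex 2.934 3.559 -0.478
vertex 1.575 3.6 0.07
endloop
endfacet
facet normal 0.550 -0.339 -0.763
outer loop
vertex 2.934 3.559 -0.478
vertex 2.225 3.2 -0.83
vertex 2.546 3.999 -0.953
endloop
endfacet
facet normal 0.244 0.803 0.544
outer loop
vertex 2.934 3.559 -0.478
vertex 2.546 3.999 -0.953
vertex 1.575 3.6 0.07
endloop
endfacet
facet normal 0.551 -0.339 -0.763
outer loop
vertex 2.546 3.999 -0.953
vertex 2.225 3.2 -0.83
vertex 1.916 3.837 -1.336
endloop
endfacet
facet normal -0.298 0.951 0.088
outer loop
vertex 2.546 3.999 -0.953
vertex 1.916 3.837 -1.336
vertex 1.575 3.6 0.07
endloop
endfacet
facet normal 0.551 -0.339 -0.763
outer loop
vertex 1.916 3.837 -1.336
vertex 2.225 3.2 -0.83
vertex 1.518 3.195 -1.338
endloop
endfacet
facet normal -0.844 0.524 -0.116
outer loop
vertex 1.916 3.837 -1.336
vertex 1.518 3.195 -1.338
vertex 1.575 3.6 0.07
endloop
endfacet
facet normal 0.550 -0.340 -0.763
outer loop
vertex 1.518 3.195 -1.338
vertex 2.225 3.2 -0.83
vertex 1.652 2.557 -0.957
endloop
endfacet
facet normal -0.984 -0.156 0.085
outer loop
vertex 1.518 3.195 -1.338
vertex 1.652 2.557 -0.957
vertex 1.575 3.6 0.07
endloop
endfacet
facet normal 0.550 -0.339 -0.763
outer loop
vertex 1.652 2.557 -0.957
vertex 2.225 3.2 -0.83
vertex 2.218 2.403 -0.481
endloop
endfacet
facet normal -0.612 -0.577 0.541
outer loop
vertex 1.652 2.557 -0.957
vertex 2.218 2.403 -0.481
vertex 1.575 3.6 0.07
endloop
endfacet
facet normal 0.550 -0.339 -0.763
outer loop
vertex 2.218 2.403 -0.481
vertex 2.225 3.2 -0.83
vertex 2.788 2.849 -0.268
endloop
endfacet
facet normal -0.009 -0.422 0.907
outer loop
vertex 2.218 2.403 -0.481
vertex 2.788 2.849 -0.268
vertex 1.575 3.6 0.07
endloop
endfacet
facet normal -0.157 0.501 -0.851
outer loop
vertex 0.663 -1.307 -1.544
vertex -0.105 -0.774 -1.089
vertex 0.869 -0.412 -1.055
endloop
endfacet
facet normal 0.871 -0.374 0.318
outer loop
vertex 0.663 -1.307 -1.544
vertex 0.869 -0.412 -1.055
vertex 0.085 -1.386 -0.051
endloop
endfacet
facet normal -0.157 0.501 -0.851
outer loop
vertex 0.869 -0.412 -1.055
vertex -0.105 -0.774 -1.089
vertex 0.1 0.12 -0.6
endloop
endfacet
facet normal 0.620 0.263 0.739
outer loop
vertex 0.869 -0.412 -1.055
vertex 0.1 0.12 -0.6
vertex 0.085 -1.386 -0.051
endloop
endfacet
facet normal -0.156 0.501 -0.851
outer loop
vertex 0.1 0.12 -0.6
vertex -0.105 -0.774 -1.089
vertex -0.874 -0.241 -0.634
endloop
endfacet
facet normal -0.158 0.340 0.927
outer loop
vertex 0.1 0.12 -0.6
vertex -0.874 -0.241 -0.634
vertex 0.085 -1.386 -0.051
endloop
endfacet
facet normal -0.156 0.501 -0.851
outer loop
vertex -0.874 -0.241 -0.634
vertex -0.105 -0.774 -1.089
vertex -1.08 -1.136 -1.123
endloop
endfacet
facet normal -0.686 -0.221 0.694
outer loop
vertex -0.874 -0.241 -0.634
vertex -1.08 -1.136 -1.123
vertex 0.085 -1.386 -0.051
endloop
endfacet
facet normal -0.157 0.501 -0.851
outer loop
vertex -1.08 -1.136 -1.123
vertex -0.105 -0.774 -1.089
vertex -0.311 -1.668 -1.578
endloop
endfacet
facet normal -0.434 -0.859 0.271
outer loop
vertex -1.08 -1.136 -1.123
vertex -0.311 -1.668 -1.578
vertex 0.085 -1.386 -0.051
endloop
endfacet
facet normal -0.156 0.501 -0.851
outer loop
vertex -0.311 -1.668 -1.578
vertex -0.105 -0.774 -1.089
vertex 0.663 -1.307 -1.544
endloop
endfacet
facet normal 0.344 -0.935 0.084
outer loop
vertex -0.311 -1.668 -1.578
vertex 0.663 -1.307 -1.544
vertex 0.085 -1.386 -0.051
endloop
endfacet

endsolid


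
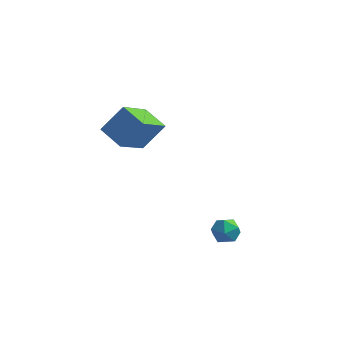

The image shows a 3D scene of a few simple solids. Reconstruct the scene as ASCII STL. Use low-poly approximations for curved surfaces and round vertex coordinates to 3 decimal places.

solid 
facet normal 0.394 0.315 0.863
outer loop
vertex 1.418 -0.012 -0.352
vertex 1.224 -0.583 -0.055
vertex 1.83 -0.544 -0.346
endloop
endfacet
facet normal 0.751 0.585 0.307
outer loop
vertex 1.418 -0.012 -0.352
vertex 1.83 -0.544 -0.346
vertex 1.769 -0.173 -0.904
endloop
endfacet
facet normal 0.290 0.952 -0.093
outer loop
vertex 1.418 -0.012 -0.352
vertex 1.769 -0.173 -0.904
vertex 1.125 0.018 -0.957
endloop
endfacet
facet normal -0.352 0.911 0.216
outer loop
vertex 1.418 -0.012 -0.352
vertex 1.125 0.018 -0.957
vertex 0.789 -0.236 -0.433
endloop
endfacet
facet normal -0.288 0.517 0.806
outer loop
vertex 1.418 -0.012 -0.352
vertex 0.789 -0.236 -0.433
vertex 1.224 -0.583 -0.055
endloop
endfacet
facet normal 0.996 0.038 -0.084
outer loop
vertex 1.769 -0.173 -0.904
vertex 1.83 -0.544 -0.346
vertex 1.791 -0.844 -0.947
endloop
endfacet
facet normal 0.418 -0.397 0.817
outer loop
vertex 1.83 -0.544 -0.346
vertex 1.224 -0.583 -0.055
vertex 1.455 -1.098 -0.423
endloop
endfacet
facet normal -0.685 -0.069 0.725
outer loop
vertex 1.224 -0.583 -0.055
vertex 0.789 -0.236 -0.433
vertex 0.811 -0.907 -0.476
endloop
endfacet
facet normal -0.790 0.567 -0.232
outer loop
vertex 0.789 -0.236 -0.433
vertex 1.125 0.018 -0.957
vertex 0.75 -0.536 -1.034
endloop
endfacet
facet normal 0.248 0.634 -0.732
outer loop
vertex 1.125 0.018 -0.957
vertex 1.769 -0.173 -0.904
vertex 1.356 -0.497 -1.325
endloop
endfacet
facet normal 0.352 -0.911 -0.216
outer loop
vertex 1.162 -1.068 -1.028
vertex 1.791 -0.844 -0.947
vertex 1.455 -1.098 -0.423
endloop
endfacet
facet normal -0.290 -0.952 0.093
outer loop
vertex 1.162 -1.068 -1.028
vertex 1.455 -1.098 -0.423
vertex 0.811 -0.907 -0.476
endloop
endfacet
facet normal -0.751 -0.585 -0.307
outer loop
vertex 1.162 -1.068 -1.028
vertex 0.811 -0.907 -0.476
vertex 0.75 -0.536 -1.034
endloop
endfacet
facet normal -0.394 -0.315 -0.863
outer loop
vertex 1.162 -1.068 -1.028
vertex 0.75 -0.536 -1.034
vertex 1.356 -0.497 -1.325
endloop
endfacet
facet normal 0.288 -0.517 -0.806
outer loop
vertex 1.162 -1.068 -1.028
vertex 1.356 -0.497 -1.325
vertex 1.791 -0.844 -0.947
endloop
endfacet
facet normal 0.790 -0.567 0.232
outer loop
vertex 1.455 -1.098 -0.423
vertex 1.791 -0.844 -0.947
vertex 1.83 -0.544 -0.346
endloop
endfacet
facet normal -0.248 -0.634 0.732
outer loop
vertex 0.811 -0.907 -0.476
vertex 1.455 -1.098 -0.423
vertex 1.224 -0.583 -0.055
endloop
endfacet
facet normal -0.996 -0.038 0.084
outer loop
vertex 0.75 -0.536 -1.034
vertex 0.811 -0.907 -0.476
vertex 0.789 -0.236 -0.433
endloop
endfacet
facet normal -0.418 0.397 -0.817
outer loop
vertex 1.356 -0.497 -1.325
vertex 0.75 -0.536 -1.034
vertex 1.125 0.018 -0.957
endloop
endfacet
facet normal 0.685 0.069 -0.725
outer loop
vertex 1.791 -0.844 -0.947
vertex 1.356 -0.497 -1.325
vertex 1.769 -0.173 -0.904
endloop
endfacet
facet normal -0.497 -0.409 -0.766
outer loop
vertex -3.805 0.914 2.008
vertex -4.889 1.408 2.448
vertex -3.502 2.516 0.956
endloop
endfacet
facet normal 0.853 -0.389 -0.347
outer loop
vertex -2.751 3.132 2.112
vertex -3.805 0.914 2.008
vertex -3.502 2.516 0.956
endloop
endfacet
facet normal -0.497 -0.409 -0.766
outer loop
vertex -3.502 2.516 0.956
vertex -4.889 1.408 2.448
vertex -4.586 3.01 1.396
endloop
endfacet
facet normal 0.156 0.826 -0.542
outer loop
vertex -4.586 3.01 1.396
vertex -2.751 3.132 2.112
vertex -3.502 2.516 0.956
endloop
endfacet
facet normal -0.156 -0.826 0.542
outer loop
vertex -3.805 0.914 2.008
vertex -4.138 2.024 3.604
vertex -4.889 1.408 2.448
endloop
endfacet
facet normal 0.853 -0.389 -0.347
outer loop
vertex -3.054 1.53 3.164
vertex -3.805 0.914 2.008
vertex -2.751 3.132 2.112
endloop
endfacet
facet normal -0.156 -0.826 0.542
outer loop
vertex -3.054 1.53 3.164
vertex -4.138 2.024 3.604
vertex -3.805 0.914 2.008
endloop
endfacet
facet normal -0.853 0.389 0.347
outer loop
vertex -4.889 1.408 2.448
vertex -4.138 2.024 3.604
vertex -4.586 3.01 1.396
endloop
endfacet
facet normal 0.156 0.826 -0.542
outer loop
vertex -3.835 3.626 2.552
vertex -2.751 3.132 2.112
vertex -4.586 3.01 1.396
endloop
endfacet
facet normal -0.853 0.389 0.347
outer loop
vertex -4.586 3.01 1.396
vertex -4.138 2.024 3.604
vertex -3.835 3.626 2.552
endloop
endfacet
facet normal 0.497 0.409 0.766
outer loop
vertex -3.835 3.626 2.552
vertex -3.054 1.53 3.164
vertex -2.751 3.132 2.112
endloop
endfacet
facet normal 0.497 0.409 0.766
outer loop
vertex -4.138 2.024 3.604
vertex -3.054 1.53 3.164
vertex -3.835 3.626 2.552
endloop
endfacet

endsolid


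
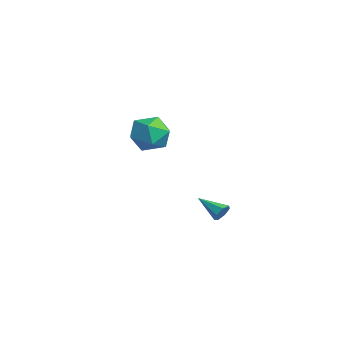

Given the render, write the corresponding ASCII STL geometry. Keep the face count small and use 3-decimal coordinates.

solid 
facet normal 0.743 0.511 -0.432
outer loop
vertex 2.891 -0.167 -2.207
vertex 2.585 -0.082 -2.632
vertex 2.635 0.215 -2.195
endloop
endfacet
facet normal 0.120 0.049 0.992
outer loop
vertex 2.891 -0.167 -2.207
vertex 2.635 0.215 -2.195
vertex 1.515 -0.818 -2.008
endloop
endfacet
facet normal 0.742 0.512 -0.433
outer loop
vertex 2.635 0.215 -2.195
vertex 2.585 -0.082 -2.632
vertex 2.341 0.373 -2.512
endloop
endfacet
facet normal -0.427 0.587 0.688
outer loop
vertex 2.635 0.215 -2.195
vertex 2.341 0.373 -2.512
vertex 1.515 -0.818 -2.008
endloop
endfacet
facet normal 0.742 0.512 -0.433
outer loop
vertex 2.341 0.373 -2.512
vertex 2.585 -0.082 -2.632
vertex 2.231 0.189 -2.918
endloop
endfacet
facet normal -0.827 0.561 -0.030
outer loop
vertex 2.341 0.373 -2.512
vertex 2.231 0.189 -2.918
vertex 1.515 -0.818 -2.008
endloop
endfacet
facet normal 0.742 0.512 -0.433
outer loop
vertex 2.231 0.189 -2.918
vertex 2.585 -0.082 -2.632
vertex 2.387 -0.199 -3.109
endloop
endfacet
facet normal -0.782 -0.007 -0.623
outer loop
vertex 2.231 0.189 -2.918
vertex 2.387 -0.199 -3.109
vertex 1.515 -0.818 -2.008
endloop
endfacet
facet normal 0.742 0.511 -0.433
outer loop
vertex 2.387 -0.199 -3.109
vertex 2.585 -0.082 -2.632
vertex 2.692 -0.499 -2.94
endloop
endfacet
facet normal -0.323 -0.692 -0.645
outer loop
vertex 2.387 -0.199 -3.109
vertex 2.692 -0.499 -2.94
vertex 1.515 -0.818 -2.008
endloop
endfacet
facet normal 0.743 0.510 -0.433
outer loop
vertex 2.692 -0.499 -2.94
vertex 2.585 -0.082 -2.632
vertex 2.916 -0.485 -2.539
endloop
endfacet
facet normal 0.202 -0.976 -0.079
outer loop
vertex 2.692 -0.499 -2.94
vertex 2.916 -0.485 -2.539
vertex 1.515 -0.818 -2.008
endloop
endfacet
facet normal 0.743 0.510 -0.433
outer loop
vertex 2.916 -0.485 -2.539
vertex 2.585 -0.082 -2.632
vertex 2.891 -0.167 -2.207
endloop
endfacet
facet normal 0.400 -0.647 0.650
outer loop
vertex 2.916 -0.485 -2.539
vertex 2.891 -0.167 -2.207
vertex 1.515 -0.818 -2.008
endloop
endfacet
facet normal -0.747 0.637 -0.191
outer loop
vertex -4.416 -0.819 -0.632
vertex -4.781 -0.919 0.461
vertex -4.012 -0.102 0.18
endloop
endfacet
facet normal -0.179 0.780 -0.600
outer loop
vertex -4.416 -0.819 -0.632
vertex -4.012 -0.102 0.18
vertex -3.292 -0.544 -0.61
endloop
endfacet
facet normal -0.029 0.195 -0.980
outer loop
vertex -4.416 -0.819 -0.632
vertex -3.292 -0.544 -0.61
vertex -3.617 -1.635 -0.818
endloop
endfacet
facet normal -0.503 -0.309 -0.807
outer loop
vertex -4.416 -0.819 -0.632
vertex -3.617 -1.635 -0.818
vertex -4.537 -1.866 -0.156
endloop
endfacet
facet normal -0.947 -0.036 -0.319
outer loop
vertex -4.416 -0.819 -0.632
vertex -4.537 -1.866 -0.156
vertex -4.781 -0.919 0.461
endloop
endfacet
facet normal 0.374 0.912 -0.169
outer loop
vertex -3.292 -0.544 -0.61
vertex -4.012 -0.102 0.18
vertex -2.963 -0.474 0.496
endloop
endfacet
facet normal -0.544 0.681 0.491
outer loop
vertex -4.012 -0.102 0.18
vertex -4.781 -0.919 0.461
vertex -3.883 -0.705 1.158
endloop
endfacet
facet normal -0.867 -0.408 0.284
outer loop
vertex -4.781 -0.919 0.461
vertex -4.537 -1.866 -0.156
vertex -4.208 -1.796 0.95
endloop
endfacet
facet normal -0.150 -0.850 -0.505
outer loop
vertex -4.537 -1.866 -0.156
vertex -3.617 -1.635 -0.818
vertex -3.488 -2.238 0.16
endloop
endfacet
facet normal 0.618 -0.034 -0.786
outer loop
vertex -3.617 -1.635 -0.818
vertex -3.292 -0.544 -0.61
vertex -2.719 -1.421 -0.121
endloop
endfacet
facet normal 0.503 0.309 0.807
outer loop
vertex -3.084 -1.521 0.972
vertex -2.963 -0.474 0.496
vertex -3.883 -0.705 1.158
endloop
endfacet
facet normal 0.029 -0.195 0.980
outer loop
vertex -3.084 -1.521 0.972
vertex -3.883 -0.705 1.158
vertex -4.208 -1.796 0.95
endloop
endfacet
facet normal 0.179 -0.780 0.600
outer loop
vertex -3.084 -1.521 0.972
vertex -4.208 -1.796 0.95
vertex -3.488 -2.238 0.16
endloop
endfacet
facet normal 0.747 -0.637 0.191
outer loop
vertex -3.084 -1.521 0.972
vertex -3.488 -2.238 0.16
vertex -2.719 -1.421 -0.121
endloop
endfacet
facet normal 0.947 0.036 0.319
outer loop
vertex -3.084 -1.521 0.972
vertex -2.719 -1.421 -0.121
vertex -2.963 -0.474 0.496
endloop
endfacet
facet normal 0.150 0.850 0.505
outer loop
vertex -3.883 -0.705 1.158
vertex -2.963 -0.474 0.496
vertex -4.012 -0.102 0.18
endloop
endfacet
facet normal -0.618 0.034 0.786
outer loop
vertex -4.208 -1.796 0.95
vertex -3.883 -0.705 1.158
vertex -4.781 -0.919 0.461
endloop
endfacet
facet normal -0.374 -0.912 0.169
outer loop
vertex -3.488 -2.238 0.16
vertex -4.208 -1.796 0.95
vertex -4.537 -1.866 -0.156
endloop
endfacet
facet normal 0.544 -0.681 -0.491
outer loop
vertex -2.719 -1.421 -0.121
vertex -3.488 -2.238 0.16
vertex -3.617 -1.635 -0.818
endloop
endfacet
facet normal 0.867 0.408 -0.284
outer loop
vertex -2.963 -0.474 0.496
vertex -2.719 -1.421 -0.121
vertex -3.292 -0.544 -0.61
endloop
endfacet

endsolid


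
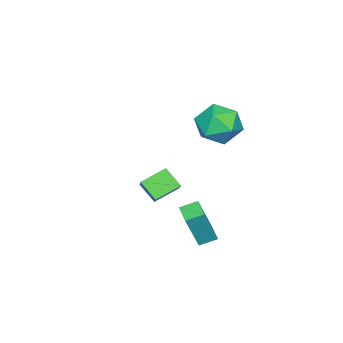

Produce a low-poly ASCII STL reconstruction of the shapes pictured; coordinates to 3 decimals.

solid 
facet normal -0.687 0.096 0.720
outer loop
vertex -2.255 -0.254 2.938
vertex -1.563 -0.78 3.668
vertex -1.52 0.349 3.559
endloop
endfacet
facet normal -0.732 0.632 0.253
outer loop
vertex -2.255 -0.254 2.938
vertex -1.52 0.349 3.559
vertex -1.68 0.602 2.464
endloop
endfacet
facet normal -0.849 0.353 -0.393
outer loop
vertex -2.255 -0.254 2.938
vertex -1.68 0.602 2.464
vertex -1.821 -0.371 1.895
endloop
endfacet
facet normal -0.876 -0.358 -0.324
outer loop
vertex -2.255 -0.254 2.938
vertex -1.821 -0.371 1.895
vertex -1.748 -1.225 2.64
endloop
endfacet
facet normal -0.776 -0.516 0.363
outer loop
vertex -2.255 -0.254 2.938
vertex -1.748 -1.225 2.64
vertex -1.563 -0.78 3.668
endloop
endfacet
facet normal -0.102 0.966 0.238
outer loop
vertex -1.68 0.602 2.464
vertex -1.52 0.349 3.559
vertex -0.632 0.605 2.9
endloop
endfacet
facet normal -0.029 0.097 0.995
outer loop
vertex -1.52 0.349 3.559
vertex -1.563 -0.78 3.668
vertex -0.559 -0.249 3.645
endloop
endfacet
facet normal -0.171 -0.893 0.417
outer loop
vertex -1.563 -0.78 3.668
vertex -1.748 -1.225 2.64
vertex -0.7 -1.222 3.076
endloop
endfacet
facet normal -0.333 -0.636 -0.696
outer loop
vertex -1.748 -1.225 2.64
vertex -1.821 -0.371 1.895
vertex -0.86 -0.969 1.981
endloop
endfacet
facet normal -0.290 0.514 -0.807
outer loop
vertex -1.821 -0.371 1.895
vertex -1.68 0.602 2.464
vertex -0.817 0.16 1.872
endloop
endfacet
facet normal 0.876 0.358 0.324
outer loop
vertex -0.125 -0.366 2.602
vertex -0.632 0.605 2.9
vertex -0.559 -0.249 3.645
endloop
endfacet
facet normal 0.849 -0.353 0.393
outer loop
vertex -0.125 -0.366 2.602
vertex -0.559 -0.249 3.645
vertex -0.7 -1.222 3.076
endloop
endfacet
facet normal 0.732 -0.632 -0.253
outer loop
vertex -0.125 -0.366 2.602
vertex -0.7 -1.222 3.076
vertex -0.86 -0.969 1.981
endloop
endfacet
facet normal 0.687 -0.096 -0.720
outer loop
vertex -0.125 -0.366 2.602
vertex -0.86 -0.969 1.981
vertex -0.817 0.16 1.872
endloop
endfacet
facet normal 0.776 0.516 -0.363
outer loop
vertex -0.125 -0.366 2.602
vertex -0.817 0.16 1.872
vertex -0.632 0.605 2.9
endloop
endfacet
facet normal 0.333 0.636 0.696
outer loop
vertex -0.559 -0.249 3.645
vertex -0.632 0.605 2.9
vertex -1.52 0.349 3.559
endloop
endfacet
facet normal 0.290 -0.514 0.807
outer loop
vertex -0.7 -1.222 3.076
vertex -0.559 -0.249 3.645
vertex -1.563 -0.78 3.668
endloop
endfacet
facet normal 0.102 -0.966 -0.238
outer loop
vertex -0.86 -0.969 1.981
vertex -0.7 -1.222 3.076
vertex -1.748 -1.225 2.64
endloop
endfacet
facet normal 0.029 -0.097 -0.995
outer loop
vertex -0.817 0.16 1.872
vertex -0.86 -0.969 1.981
vertex -1.821 -0.371 1.895
endloop
endfacet
facet normal 0.171 0.893 -0.417
outer loop
vertex -0.632 0.605 2.9
vertex -0.817 0.16 1.872
vertex -1.68 0.602 2.464
endloop
endfacet
facet normal -0.732 0.526 0.433
outer loop
vertex -2.727 -3.85 -2.046
vertex -1.534 -3.07 -0.979
vertex -2.584 -3.02 -2.813
endloop
endfacet
facet normal -0.670 -0.438 -0.599
outer loop
vertex -1.626 -3.71 -3.381
vertex -2.727 -3.85 -2.046
vertex -2.584 -3.02 -2.813
endloop
endfacet
facet normal -0.731 0.527 0.433
outer loop
vertex -2.584 -3.02 -2.813
vertex -1.534 -3.07 -0.979
vertex -1.391 -2.24 -1.747
endloop
endfacet
facet normal 0.125 0.729 -0.673
outer loop
vertex -1.391 -2.24 -1.747
vertex -1.626 -3.71 -3.381
vertex -2.584 -3.02 -2.813
endloop
endfacet
facet normal -0.126 -0.729 0.673
outer loop
vertex -2.727 -3.85 -2.046
vertex -0.576 -3.76 -1.547
vertex -1.534 -3.07 -0.979
endloop
endfacet
facet normal -0.670 -0.439 -0.599
outer loop
vertex -1.769 -4.54 -2.613
vertex -2.727 -3.85 -2.046
vertex -1.626 -3.71 -3.381
endloop
endfacet
facet normal -0.126 -0.728 0.674
outer loop
vertex -1.769 -4.54 -2.613
vertex -0.576 -3.76 -1.547
vertex -2.727 -3.85 -2.046
endloop
endfacet
facet normal 0.671 0.438 0.599
outer loop
vertex -1.534 -3.07 -0.979
vertex -0.576 -3.76 -1.547
vertex -1.391 -2.24 -1.747
endloop
endfacet
facet normal 0.126 0.728 -0.673
outer loop
vertex -0.433 -2.93 -2.314
vertex -1.626 -3.71 -3.381
vertex -1.391 -2.24 -1.747
endloop
endfacet
facet normal 0.670 0.438 0.599
outer loop
vertex -1.391 -2.24 -1.747
vertex -0.576 -3.76 -1.547
vertex -0.433 -2.93 -2.314
endloop
endfacet
facet normal 0.732 -0.527 -0.433
outer loop
vertex -0.433 -2.93 -2.314
vertex -1.769 -4.54 -2.613
vertex -1.626 -3.71 -3.381
endloop
endfacet
facet normal 0.731 -0.526 -0.433
outer loop
vertex -0.576 -3.76 -1.547
vertex -1.769 -4.54 -2.613
vertex -0.433 -2.93 -2.314
endloop
endfacet
facet normal -0.699 -0.694 0.169
outer loop
vertex 1.398 -0.728 -1.043
vertex 0.869 -0.126 -0.759
vertex 0.705 -0.475 -2.87
endloop
endfacet
facet normal 0.622 -0.708 -0.334
outer loop
vertex 1.411 0.226 -3.041
vertex 1.398 -0.728 -1.043
vertex 0.705 -0.475 -2.87
endloop
endfacet
facet normal -0.699 -0.694 0.169
outer loop
vertex 0.705 -0.475 -2.87
vertex 0.869 -0.126 -0.759
vertex 0.176 0.127 -2.586
endloop
endfacet
facet normal -0.352 0.128 -0.927
outer loop
vertex 0.176 0.127 -2.586
vertex 1.411 0.226 -3.041
vertex 0.705 -0.475 -2.87
endloop
endfacet
facet normal 0.352 -0.128 0.927
outer loop
vertex 1.398 -0.728 -1.043
vertex 1.575 0.575 -0.93
vertex 0.869 -0.126 -0.759
endloop
endfacet
facet normal 0.622 -0.708 -0.334
outer loop
vertex 2.104 -0.027 -1.214
vertex 1.398 -0.728 -1.043
vertex 1.411 0.226 -3.041
endloop
endfacet
facet normal 0.352 -0.128 0.927
outer loop
vertex 2.104 -0.027 -1.214
vertex 1.575 0.575 -0.93
vertex 1.398 -0.728 -1.043
endloop
endfacet
facet normal -0.622 0.708 0.334
outer loop
vertex 0.869 -0.126 -0.759
vertex 1.575 0.575 -0.93
vertex 0.176 0.127 -2.586
endloop
endfacet
facet normal -0.352 0.128 -0.927
outer loop
vertex 0.882 0.828 -2.757
vertex 1.411 0.226 -3.041
vertex 0.176 0.127 -2.586
endloop
endfacet
facet normal -0.622 0.708 0.334
outer loop
vertex 0.176 0.127 -2.586
vertex 1.575 0.575 -0.93
vertex 0.882 0.828 -2.757
endloop
endfacet
facet normal 0.699 0.694 -0.169
outer loop
vertex 0.882 0.828 -2.757
vertex 2.104 -0.027 -1.214
vertex 1.411 0.226 -3.041
endloop
endfacet
facet normal 0.699 0.694 -0.169
outer loop
vertex 1.575 0.575 -0.93
vertex 2.104 -0.027 -1.214
vertex 0.882 0.828 -2.757
endloop
endfacet

endsolid


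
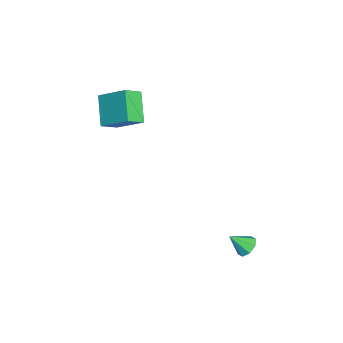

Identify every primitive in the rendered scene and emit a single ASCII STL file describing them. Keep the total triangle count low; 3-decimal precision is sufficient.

solid 
facet normal 0.074 0.715 -0.696
outer loop
vertex 3.964 4.266 -3.944
vertex 3.58 3.862 -4.4
vertex 3.423 4.361 -3.904
endloop
endfacet
facet normal 0.122 0.293 0.948
outer loop
vertex 3.964 4.266 -3.944
vertex 3.423 4.361 -3.904
vertex 3.48 2.898 -3.46
endloop
endfacet
facet normal 0.074 0.715 -0.696
outer loop
vertex 3.423 4.361 -3.904
vertex 3.58 3.862 -4.4
vertex 2.973 4.163 -4.155
endloop
endfacet
facet normal -0.548 0.223 0.806
outer loop
vertex 3.423 4.361 -3.904
vertex 2.973 4.163 -4.155
vertex 3.48 2.898 -3.46
endloop
endfacet
facet normal 0.074 0.715 -0.696
outer loop
vertex 2.973 4.163 -4.155
vertex 3.58 3.862 -4.4
vertex 2.879 3.79 -4.548
endloop
endfacet
facet normal -0.914 -0.162 0.372
outer loop
vertex 2.973 4.163 -4.155
vertex 2.879 3.79 -4.548
vertex 3.48 2.898 -3.46
endloop
endfacet
facet normal 0.073 0.715 -0.695
outer loop
vertex 2.879 3.79 -4.548
vertex 3.58 3.862 -4.4
vertex 3.195 3.459 -4.855
endloop
endfacet
facet normal -0.764 -0.637 -0.100
outer loop
vertex 2.879 3.79 -4.548
vertex 3.195 3.459 -4.855
vertex 3.48 2.898 -3.46
endloop
endfacet
facet normal 0.074 0.715 -0.696
outer loop
vertex 3.195 3.459 -4.855
vertex 3.58 3.862 -4.4
vertex 3.737 3.364 -4.895
endloop
endfacet
facet normal -0.187 -0.924 -0.334
outer loop
vertex 3.195 3.459 -4.855
vertex 3.737 3.364 -4.895
vertex 3.48 2.898 -3.46
endloop
endfacet
facet normal 0.074 0.715 -0.696
outer loop
vertex 3.737 3.364 -4.895
vertex 3.58 3.862 -4.4
vertex 4.186 3.561 -4.645
endloop
endfacet
facet normal 0.482 -0.855 -0.191
outer loop
vertex 3.737 3.364 -4.895
vertex 4.186 3.561 -4.645
vertex 3.48 2.898 -3.46
endloop
endfacet
facet normal 0.074 0.714 -0.696
outer loop
vertex 4.186 3.561 -4.645
vertex 3.58 3.862 -4.4
vertex 4.28 3.935 -4.251
endloop
endfacet
facet normal 0.849 -0.469 0.243
outer loop
vertex 4.186 3.561 -4.645
vertex 4.28 3.935 -4.251
vertex 3.48 2.898 -3.46
endloop
endfacet
facet normal 0.073 0.715 -0.695
outer loop
vertex 4.28 3.935 -4.251
vertex 3.58 3.862 -4.4
vertex 3.964 4.266 -3.944
endloop
endfacet
facet normal 0.700 0.005 0.714
outer loop
vertex 4.28 3.935 -4.251
vertex 3.964 4.266 -3.944
vertex 3.48 2.898 -3.46
endloop
endfacet
facet normal -0.808 -0.014 0.589
outer loop
vertex -3.585 -2.209 3.241
vertex -4.184 -1.285 2.442
vertex -4.372 -3.684 2.126
endloop
endfacet
facet normal 0.440 -0.679 0.587
outer loop
vertex -2.716 -3.655 0.918
vertex -3.585 -2.209 3.241
vertex -4.372 -3.684 2.126
endloop
endfacet
facet normal -0.808 -0.014 0.589
outer loop
vertex -4.372 -3.684 2.126
vertex -4.184 -1.285 2.442
vertex -4.971 -2.761 1.327
endloop
endfacet
facet normal -0.392 -0.734 -0.555
outer loop
vertex -4.971 -2.761 1.327
vertex -2.716 -3.655 0.918
vertex -4.372 -3.684 2.126
endloop
endfacet
facet normal 0.392 0.734 0.555
outer loop
vertex -3.585 -2.209 3.241
vertex -2.528 -1.256 1.234
vertex -4.184 -1.285 2.442
endloop
endfacet
facet normal 0.441 -0.679 0.587
outer loop
vertex -1.929 -2.179 2.033
vertex -3.585 -2.209 3.241
vertex -2.716 -3.655 0.918
endloop
endfacet
facet normal 0.391 0.734 0.555
outer loop
vertex -1.929 -2.179 2.033
vertex -2.528 -1.256 1.234
vertex -3.585 -2.209 3.241
endloop
endfacet
facet normal -0.441 0.679 -0.588
outer loop
vertex -4.184 -1.285 2.442
vertex -2.528 -1.256 1.234
vertex -4.971 -2.761 1.327
endloop
endfacet
facet normal -0.392 -0.734 -0.555
outer loop
vertex -3.315 -2.731 0.119
vertex -2.716 -3.655 0.918
vertex -4.971 -2.761 1.327
endloop
endfacet
facet normal -0.441 0.679 -0.587
outer loop
vertex -4.971 -2.761 1.327
vertex -2.528 -1.256 1.234
vertex -3.315 -2.731 0.119
endloop
endfacet
facet normal 0.808 0.014 -0.589
outer loop
vertex -3.315 -2.731 0.119
vertex -1.929 -2.179 2.033
vertex -2.716 -3.655 0.918
endloop
endfacet
facet normal 0.808 0.014 -0.589
outer loop
vertex -2.528 -1.256 1.234
vertex -1.929 -2.179 2.033
vertex -3.315 -2.731 0.119
endloop
endfacet

endsolid


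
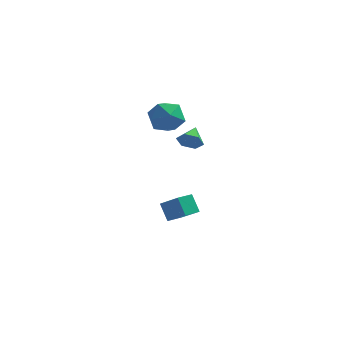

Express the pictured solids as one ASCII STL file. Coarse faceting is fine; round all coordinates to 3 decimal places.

solid 
facet normal -0.549 -0.833 0.074
outer loop
vertex 0.352 -0.904 -1.949
vertex -0.804 -0.23 -2.948
vertex 0.89 -1.34 -2.867
endloop
endfacet
facet normal 0.692 -0.404 0.598
outer loop
vertex 1.384 -0.59 -2.932
vertex 0.352 -0.904 -1.949
vertex 0.89 -1.34 -2.867
endloop
endfacet
facet normal -0.549 -0.833 0.073
outer loop
vertex 0.89 -1.34 -2.867
vertex -0.804 -0.23 -2.948
vertex -0.266 -0.665 -3.865
endloop
endfacet
facet normal 0.469 -0.378 -0.798
outer loop
vertex -0.266 -0.665 -3.865
vertex 1.384 -0.59 -2.932
vertex 0.89 -1.34 -2.867
endloop
endfacet
facet normal -0.469 0.378 0.798
outer loop
vertex 0.352 -0.904 -1.949
vertex -0.31 0.52 -3.013
vertex -0.804 -0.23 -2.948
endloop
endfacet
facet normal 0.692 -0.404 0.598
outer loop
vertex 0.846 -0.155 -2.015
vertex 0.352 -0.904 -1.949
vertex 1.384 -0.59 -2.932
endloop
endfacet
facet normal -0.468 0.379 0.798
outer loop
vertex 0.846 -0.155 -2.015
vertex -0.31 0.52 -3.013
vertex 0.352 -0.904 -1.949
endloop
endfacet
facet normal -0.692 0.404 -0.598
outer loop
vertex -0.804 -0.23 -2.948
vertex -0.31 0.52 -3.013
vertex -0.266 -0.665 -3.865
endloop
endfacet
facet normal 0.468 -0.379 -0.798
outer loop
vertex 0.228 0.084 -3.931
vertex 1.384 -0.59 -2.932
vertex -0.266 -0.665 -3.865
endloop
endfacet
facet normal -0.692 0.404 -0.598
outer loop
vertex -0.266 -0.665 -3.865
vertex -0.31 0.52 -3.013
vertex 0.228 0.084 -3.931
endloop
endfacet
facet normal 0.549 0.833 -0.073
outer loop
vertex 0.228 0.084 -3.931
vertex 0.846 -0.155 -2.015
vertex 1.384 -0.59 -2.932
endloop
endfacet
facet normal 0.549 0.832 -0.073
outer loop
vertex -0.31 0.52 -3.013
vertex 0.846 -0.155 -2.015
vertex 0.228 0.084 -3.931
endloop
endfacet
facet normal 0.027 -0.910 -0.414
outer loop
vertex 2.382 -4.049 4.188
vertex 1.905 -3.86 3.742
vertex 2.563 -3.773 3.594
endloop
endfacet
facet normal 0.836 0.353 0.419
outer loop
vertex 2.382 -4.049 4.188
vertex 2.563 -3.773 3.594
vertex 1.875 -2.86 4.198
endloop
endfacet
facet normal 0.027 -0.910 -0.414
outer loop
vertex 2.563 -3.773 3.594
vertex 1.905 -3.86 3.742
vertex 2.086 -3.584 3.148
endloop
endfacet
facet normal 0.615 0.702 -0.360
outer loop
vertex 2.563 -3.773 3.594
vertex 2.086 -3.584 3.148
vertex 1.875 -2.86 4.198
endloop
endfacet
facet normal 0.027 -0.910 -0.414
outer loop
vertex 2.086 -3.584 3.148
vertex 1.905 -3.86 3.742
vertex 1.428 -3.671 3.296
endloop
endfacet
facet normal -0.234 0.778 -0.583
outer loop
vertex 2.086 -3.584 3.148
vertex 1.428 -3.671 3.296
vertex 1.875 -2.86 4.198
endloop
endfacet
facet normal 0.028 -0.909 -0.415
outer loop
vertex 1.428 -3.671 3.296
vertex 1.905 -3.86 3.742
vertex 1.247 -3.948 3.89
endloop
endfacet
facet normal -0.862 0.505 -0.027
outer loop
vertex 1.428 -3.671 3.296
vertex 1.247 -3.948 3.89
vertex 1.875 -2.86 4.198
endloop
endfacet
facet normal 0.028 -0.909 -0.415
outer loop
vertex 1.247 -3.948 3.89
vertex 1.905 -3.86 3.742
vertex 1.724 -4.137 4.336
endloop
endfacet
facet normal -0.641 0.157 0.752
outer loop
vertex 1.247 -3.948 3.89
vertex 1.724 -4.137 4.336
vertex 1.875 -2.86 4.198
endloop
endfacet
facet normal 0.028 -0.909 -0.415
outer loop
vertex 1.724 -4.137 4.336
vertex 1.905 -3.86 3.742
vertex 2.382 -4.049 4.188
endloop
endfacet
facet normal 0.208 0.081 0.975
outer loop
vertex 1.724 -4.137 4.336
vertex 2.382 -4.049 4.188
vertex 1.875 -2.86 4.198
endloop
endfacet
facet normal -0.714 0.284 0.640
outer loop
vertex -2.082 1.643 2.484
vertex -1.44 1.363 3.324
vertex -1.399 2.378 2.919
endloop
endfacet
facet normal -0.743 0.668 0.039
outer loop
vertex -2.082 1.643 2.484
vertex -1.399 2.378 2.919
vertex -1.513 2.314 1.833
endloop
endfacet
facet normal -0.835 0.216 -0.507
outer loop
vertex -2.082 1.643 2.484
vertex -1.513 2.314 1.833
vertex -1.625 1.259 1.567
endloop
endfacet
facet normal -0.861 -0.447 -0.242
outer loop
vertex -2.082 1.643 2.484
vertex -1.625 1.259 1.567
vertex -1.579 0.671 2.489
endloop
endfacet
facet normal -0.787 -0.405 0.466
outer loop
vertex -2.082 1.643 2.484
vertex -1.579 0.671 2.489
vertex -1.44 1.363 3.324
endloop
endfacet
facet normal -0.115 0.992 -0.046
outer loop
vertex -1.513 2.314 1.833
vertex -1.399 2.378 2.919
vertex -0.521 2.449 2.271
endloop
endfacet
facet normal -0.066 0.372 0.926
outer loop
vertex -1.399 2.378 2.919
vertex -1.44 1.363 3.324
vertex -0.475 1.861 3.193
endloop
endfacet
facet normal -0.184 -0.742 0.645
outer loop
vertex -1.44 1.363 3.324
vertex -1.579 0.671 2.489
vertex -0.587 0.806 2.927
endloop
endfacet
facet normal -0.305 -0.810 -0.501
outer loop
vertex -1.579 0.671 2.489
vertex -1.625 1.259 1.567
vertex -0.701 0.742 1.841
endloop
endfacet
facet normal -0.261 0.262 -0.929
outer loop
vertex -1.625 1.259 1.567
vertex -1.513 2.314 1.833
vertex -0.66 1.757 1.436
endloop
endfacet
facet normal 0.861 0.447 0.242
outer loop
vertex -0.018 1.477 2.276
vertex -0.521 2.449 2.271
vertex -0.475 1.861 3.193
endloop
endfacet
facet normal 0.835 -0.216 0.507
outer loop
vertex -0.018 1.477 2.276
vertex -0.475 1.861 3.193
vertex -0.587 0.806 2.927
endloop
endfacet
facet normal 0.743 -0.668 -0.039
outer loop
vertex -0.018 1.477 2.276
vertex -0.587 0.806 2.927
vertex -0.701 0.742 1.841
endloop
endfacet
facet normal 0.714 -0.284 -0.640
outer loop
vertex -0.018 1.477 2.276
vertex -0.701 0.742 1.841
vertex -0.66 1.757 1.436
endloop
endfacet
facet normal 0.787 0.405 -0.466
outer loop
vertex -0.018 1.477 2.276
vertex -0.66 1.757 1.436
vertex -0.521 2.449 2.271
endloop
endfacet
facet normal 0.305 0.810 0.501
outer loop
vertex -0.475 1.861 3.193
vertex -0.521 2.449 2.271
vertex -1.399 2.378 2.919
endloop
endfacet
facet normal 0.261 -0.262 0.929
outer loop
vertex -0.587 0.806 2.927
vertex -0.475 1.861 3.193
vertex -1.44 1.363 3.324
endloop
endfacet
facet normal 0.115 -0.992 0.046
outer loop
vertex -0.701 0.742 1.841
vertex -0.587 0.806 2.927
vertex -1.579 0.671 2.489
endloop
endfacet
facet normal 0.066 -0.372 -0.926
outer loop
vertex -0.66 1.757 1.436
vertex -0.701 0.742 1.841
vertex -1.625 1.259 1.567
endloop
endfacet
facet normal 0.184 0.742 -0.645
outer loop
vertex -0.521 2.449 2.271
vertex -0.66 1.757 1.436
vertex -1.513 2.314 1.833
endloop
endfacet

endsolid


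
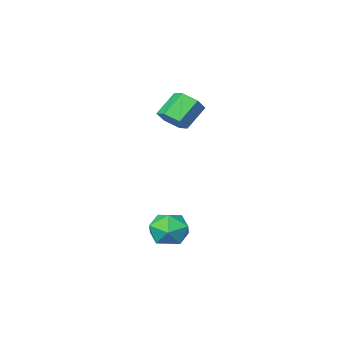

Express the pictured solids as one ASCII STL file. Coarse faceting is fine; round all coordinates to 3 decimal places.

solid 
facet normal 0.716 0.153 -0.681
outer loop
vertex 1.086 -2.508 2.572
vertex 0.523 -2.748 1.926
vertex 0.578 -1.895 2.175
endloop
endfacet
facet normal 0.401 0.708 0.581
outer loop
vertex 1.086 -2.508 2.572
vertex 0.578 -1.895 2.175
vertex -0.06 -2.753 3.661
endloop
endfacet
facet normal 0.401 0.708 0.581
outer loop
vertex -0.06 -2.753 3.661
vertex 0.578 -1.895 2.175
vertex -0.568 -2.14 3.264
endloop
endfacet
facet normal -0.717 -0.153 0.680
outer loop
vertex -0.06 -2.753 3.661
vertex -0.568 -2.14 3.264
vertex -0.623 -2.992 3.014
endloop
endfacet
facet normal 0.717 0.152 -0.680
outer loop
vertex 0.578 -1.895 2.175
vertex 0.523 -2.748 1.926
vertex 0.015 -2.134 1.528
endloop
endfacet
facet normal -0.294 0.951 -0.095
outer loop
vertex 0.578 -1.895 2.175
vertex 0.015 -2.134 1.528
vertex -0.568 -2.14 3.264
endloop
endfacet
facet normal -0.294 0.951 -0.095
outer loop
vertex -0.568 -2.14 3.264
vertex 0.015 -2.134 1.528
vertex -1.131 -2.379 2.617
endloop
endfacet
facet normal -0.717 -0.153 0.680
outer loop
vertex -0.568 -2.14 3.264
vertex -1.131 -2.379 2.617
vertex -0.623 -2.992 3.014
endloop
endfacet
facet normal 0.717 0.152 -0.680
outer loop
vertex 0.015 -2.134 1.528
vertex 0.523 -2.748 1.926
vertex -0.04 -2.987 1.279
endloop
endfacet
facet normal -0.695 0.242 -0.677
outer loop
vertex 0.015 -2.134 1.528
vertex -0.04 -2.987 1.279
vertex -1.131 -2.379 2.617
endloop
endfacet
facet normal -0.695 0.242 -0.677
outer loop
vertex -1.131 -2.379 2.617
vertex -0.04 -2.987 1.279
vertex -1.186 -3.232 2.368
endloop
endfacet
facet normal -0.716 -0.153 0.681
outer loop
vertex -1.131 -2.379 2.617
vertex -1.186 -3.232 2.368
vertex -0.623 -2.992 3.014
endloop
endfacet
facet normal 0.717 0.153 -0.680
outer loop
vertex -0.04 -2.987 1.279
vertex 0.523 -2.748 1.926
vertex 0.468 -3.6 1.676
endloop
endfacet
facet normal -0.401 -0.708 -0.581
outer loop
vertex -0.04 -2.987 1.279
vertex 0.468 -3.6 1.676
vertex -1.186 -3.232 2.368
endloop
endfacet
facet normal -0.401 -0.708 -0.581
outer loop
vertex -1.186 -3.232 2.368
vertex 0.468 -3.6 1.676
vertex -0.678 -3.845 2.765
endloop
endfacet
facet normal -0.716 -0.153 0.681
outer loop
vertex -1.186 -3.232 2.368
vertex -0.678 -3.845 2.765
vertex -0.623 -2.992 3.014
endloop
endfacet
facet normal 0.717 0.153 -0.680
outer loop
vertex 0.468 -3.6 1.676
vertex 0.523 -2.748 1.926
vertex 1.031 -3.361 2.323
endloop
endfacet
facet normal 0.294 -0.951 0.095
outer loop
vertex 0.468 -3.6 1.676
vertex 1.031 -3.361 2.323
vertex -0.678 -3.845 2.765
endloop
endfacet
facet normal 0.294 -0.951 0.095
outer loop
vertex -0.678 -3.845 2.765
vertex 1.031 -3.361 2.323
vertex -0.115 -3.606 3.412
endloop
endfacet
facet normal -0.717 -0.152 0.680
outer loop
vertex -0.678 -3.845 2.765
vertex -0.115 -3.606 3.412
vertex -0.623 -2.992 3.014
endloop
endfacet
facet normal 0.716 0.153 -0.681
outer loop
vertex 1.031 -3.361 2.323
vertex 0.523 -2.748 1.926
vertex 1.086 -2.508 2.572
endloop
endfacet
facet normal 0.695 -0.242 0.677
outer loop
vertex 1.031 -3.361 2.323
vertex 1.086 -2.508 2.572
vertex -0.115 -3.606 3.412
endloop
endfacet
facet normal 0.695 -0.242 0.677
outer loop
vertex -0.115 -3.606 3.412
vertex 1.086 -2.508 2.572
vertex -0.06 -2.753 3.661
endloop
endfacet
facet normal -0.717 -0.152 0.680
outer loop
vertex -0.115 -3.606 3.412
vertex -0.06 -2.753 3.661
vertex -0.623 -2.992 3.014
endloop
endfacet
facet normal -0.927 -0.376 -0.010
outer loop
vertex 2.033 1.443 -3.676
vertex 2.446 0.42 -3.516
vertex 2.179 1.056 -2.641
endloop
endfacet
facet normal -0.926 0.293 0.240
outer loop
vertex 2.033 1.443 -3.676
vertex 2.179 1.056 -2.641
vertex 2.449 2.11 -2.886
endloop
endfacet
facet normal -0.648 0.715 -0.263
outer loop
vertex 2.033 1.443 -3.676
vertex 2.449 2.11 -2.886
vertex 2.882 2.125 -3.913
endloop
endfacet
facet normal -0.477 0.307 -0.824
outer loop
vertex 2.033 1.443 -3.676
vertex 2.882 2.125 -3.913
vertex 2.881 1.081 -4.302
endloop
endfacet
facet normal -0.649 -0.366 -0.667
outer loop
vertex 2.033 1.443 -3.676
vertex 2.881 1.081 -4.302
vertex 2.446 0.42 -3.516
endloop
endfacet
facet normal -0.496 0.315 0.809
outer loop
vertex 2.449 2.11 -2.886
vertex 2.179 1.056 -2.641
vertex 3.119 1.499 -2.238
endloop
endfacet
facet normal -0.497 -0.767 0.406
outer loop
vertex 2.179 1.056 -2.641
vertex 2.446 0.42 -3.516
vertex 3.118 0.455 -2.627
endloop
endfacet
facet normal -0.048 -0.751 -0.658
outer loop
vertex 2.446 0.42 -3.516
vertex 2.881 1.081 -4.302
vertex 3.551 0.47 -3.654
endloop
endfacet
facet normal 0.231 0.340 -0.912
outer loop
vertex 2.881 1.081 -4.302
vertex 2.882 2.125 -3.913
vertex 3.821 1.524 -3.899
endloop
endfacet
facet normal -0.046 0.999 -0.005
outer loop
vertex 2.882 2.125 -3.913
vertex 2.449 2.11 -2.886
vertex 3.554 2.16 -3.024
endloop
endfacet
facet normal 0.477 -0.307 0.824
outer loop
vertex 3.967 1.137 -2.864
vertex 3.119 1.499 -2.238
vertex 3.118 0.455 -2.627
endloop
endfacet
facet normal 0.648 -0.715 0.263
outer loop
vertex 3.967 1.137 -2.864
vertex 3.118 0.455 -2.627
vertex 3.551 0.47 -3.654
endloop
endfacet
facet normal 0.926 -0.293 -0.240
outer loop
vertex 3.967 1.137 -2.864
vertex 3.551 0.47 -3.654
vertex 3.821 1.524 -3.899
endloop
endfacet
facet normal 0.927 0.376 0.010
outer loop
vertex 3.967 1.137 -2.864
vertex 3.821 1.524 -3.899
vertex 3.554 2.16 -3.024
endloop
endfacet
facet normal 0.649 0.366 0.667
outer loop
vertex 3.967 1.137 -2.864
vertex 3.554 2.16 -3.024
vertex 3.119 1.499 -2.238
endloop
endfacet
facet normal -0.231 -0.340 0.912
outer loop
vertex 3.118 0.455 -2.627
vertex 3.119 1.499 -2.238
vertex 2.179 1.056 -2.641
endloop
endfacet
facet normal 0.046 -0.999 0.005
outer loop
vertex 3.551 0.47 -3.654
vertex 3.118 0.455 -2.627
vertex 2.446 0.42 -3.516
endloop
endfacet
facet normal 0.496 -0.315 -0.809
outer loop
vertex 3.821 1.524 -3.899
vertex 3.551 0.47 -3.654
vertex 2.881 1.081 -4.302
endloop
endfacet
facet normal 0.497 0.767 -0.406
outer loop
vertex 3.554 2.16 -3.024
vertex 3.821 1.524 -3.899
vertex 2.882 2.125 -3.913
endloop
endfacet
facet normal 0.048 0.751 0.658
outer loop
vertex 3.119 1.499 -2.238
vertex 3.554 2.16 -3.024
vertex 2.449 2.11 -2.886
endloop
endfacet

endsolid
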